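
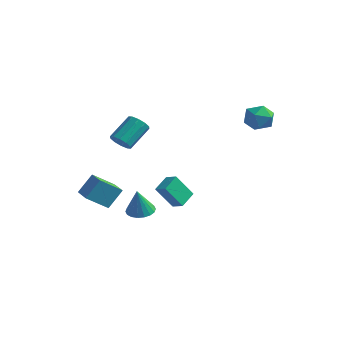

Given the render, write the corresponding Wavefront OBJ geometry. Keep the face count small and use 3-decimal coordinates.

v -2.145 -4.9 -0.782
v -1.81 -4.071 0.373
v -3.286 -4.233 -0.93
v -2.951 -3.404 0.225
v -1.409 -3.856 -1.745
v -1.074 -3.027 -0.59
v -2.55 -3.189 -1.893
v -2.215 -2.36 -0.738
v 2.445 3.691 3.646
v 3.122 4.381 3.394
v 3.578 2.879 4.466
v 4.255 3.569 4.214
v 3.519 3.8 4.849
v 2.819 4.301 4.342
v 3.881 2.959 3.518
v 3.181 3.46 3.011
v 4.009 3.928 3.315
v 3.786 4.448 4.138
v 2.914 2.812 3.722
v 2.691 3.332 4.545
v -0.795 -3.5 3.397
v -0.095 -3.491 3.276
v 0.074 -2.091 4.362
v -0.625 -2.1 4.483
v -0.288 -3.235 2.976
v -0.118 -1.835 4.062
v -0.674 -3.08 2.837
v -0.505 -1.68 3.923
v -1.107 -3.086 2.912
v -0.937 -1.686 3.998
v -1.42 -3.25 3.172
v -1.25 -1.85 4.258
v -1.494 -3.509 3.518
v -1.325 -2.109 4.604
v -1.302 -3.765 3.818
v -1.132 -2.365 4.904
v -0.915 -3.92 3.957
v -0.746 -2.52 5.043
v -0.483 -3.914 3.882
v -0.313 -2.514 4.968
v -0.17 -3.75 3.622
v -0 -2.35 4.708
v -1.998 -0.336 -3.558
v -1.147 -0.505 -3.624
v -1.942 -0.724 -1.842
v -1.154 -0.128 -3.539
v -1.328 0.208 -3.457
v -1.634 0.437 -3.396
v -2.013 0.512 -3.366
v -2.389 0.419 -3.375
v -2.687 0.177 -3.42
v -2.849 -0.168 -3.492
v -2.843 -0.545 -3.577
v -2.669 -0.881 -3.659
v -2.362 -1.11 -3.72
v -1.984 -1.185 -3.75
v -1.608 -1.092 -3.741
v -1.309 -0.85 -3.696
v -1.791 0.748 -2.221
v -1.001 0.66 -1.891
v -1.878 1.875 -1.709
v -1.088 1.786 -1.38
v -1.092 1.474 -3.7
v -0.302 1.385 -3.371
v -1.179 2.6 -3.189
v -0.389 2.512 -2.859
f 2 4 1
f 5 2 1
f 1 4 3
f 3 5 1
f 2 8 4
f 6 2 5
f 6 8 2
f 4 8 3
f 7 5 3
f 3 8 7
f 7 6 5
f 8 6 7
f 9 20 14
f 9 14 10
f 9 10 16
f 9 16 19
f 9 19 20
f 10 14 18
f 14 20 13
f 20 19 11
f 19 16 15
f 16 10 17
f 12 18 13
f 12 13 11
f 12 11 15
f 12 15 17
f 12 17 18
f 13 18 14
f 11 13 20
f 15 11 19
f 17 15 16
f 18 17 10
f 22 21 25
f 22 25 23
f 23 25 26
f 23 26 24
f 25 21 27
f 25 27 26
f 26 27 28
f 26 28 24
f 27 21 29
f 27 29 28
f 28 29 30
f 28 30 24
f 29 21 31
f 29 31 30
f 30 31 32
f 30 32 24
f 31 21 33
f 31 33 32
f 32 33 34
f 32 34 24
f 33 21 35
f 33 35 34
f 34 35 36
f 34 36 24
f 35 21 37
f 35 37 36
f 36 37 38
f 36 38 24
f 37 21 39
f 37 39 38
f 38 39 40
f 38 40 24
f 39 21 41
f 39 41 40
f 40 41 42
f 40 42 24
f 41 21 22
f 41 22 42
f 42 22 23
f 42 23 24
f 44 43 46
f 44 46 45
f 46 43 47
f 46 47 45
f 47 43 48
f 47 48 45
f 48 43 49
f 48 49 45
f 49 43 50
f 49 50 45
f 50 43 51
f 50 51 45
f 51 43 52
f 51 52 45
f 52 43 53
f 52 53 45
f 53 43 54
f 53 54 45
f 54 43 55
f 54 55 45
f 55 43 56
f 55 56 45
f 56 43 57
f 56 57 45
f 57 43 58
f 57 58 45
f 58 43 44
f 58 44 45
f 60 62 59
f 63 60 59
f 59 62 61
f 61 63 59
f 60 66 62
f 64 60 63
f 64 66 60
f 62 66 61
f 65 63 61
f 61 66 65
f 65 64 63
f 66 64 65



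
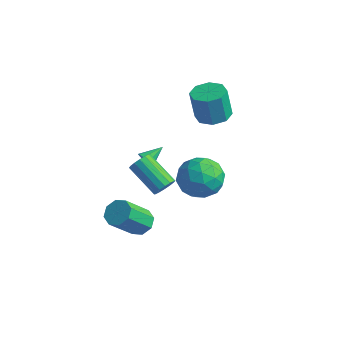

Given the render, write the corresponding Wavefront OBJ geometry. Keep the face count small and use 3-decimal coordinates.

v 1.078 3.509 3.16
v 1.919 3.419 3.245
v 1.743 3.242 4.805
v 0.902 3.331 4.72
v 1.729 4.039 3.294
v 1.552 3.862 4.854
v 1.157 4.349 3.265
v 0.981 4.171 4.825
v 0.539 4.166 3.174
v 0.363 3.988 4.734
v 0.237 3.598 3.075
v 0.061 3.421 4.635
v 0.428 2.978 3.026
v 0.251 2.801 4.586
v 0.999 2.669 3.055
v 0.823 2.491 4.615
v 1.617 2.852 3.146
v 1.441 2.674 4.706
v 0.58 -0.706 -2.031
v 1.296 -0.753 -1.98
v 1.117 -2.001 -0.598
v 0.4 -1.954 -0.649
v 1.087 -0.361 -1.653
v 0.907 -1.609 -0.272
v 0.58 -0.172 -1.548
v 0.401 -1.42 -0.167
v 0.073 -0.295 -1.725
v -0.106 -1.543 -0.344
v -0.137 -0.659 -2.082
v -0.316 -1.907 -0.7
v 0.073 -1.051 -2.408
v -0.107 -2.299 -1.027
v 0.579 -1.24 -2.513
v 0.4 -2.488 -1.132
v 1.086 -1.117 -2.336
v 0.907 -2.365 -0.955
v 2.511 -1.172 1.814
v 2.777 -1.443 2.239
v 1.296 -1.439 3.171
v 1.029 -1.168 2.746
v 2.814 -1.156 2.296
v 1.333 -1.152 3.228
v 2.77 -0.873 2.225
v 1.288 -0.869 3.156
v 2.656 -0.671 2.043
v 1.175 -0.666 2.975
v 2.503 -0.602 1.8
v 1.022 -0.598 2.732
v 2.353 -0.687 1.561
v 0.871 -0.682 2.492
v 2.244 -0.901 1.389
v 0.763 -0.897 2.321
v 2.207 -1.188 1.332
v 0.726 -1.184 2.264
v 2.252 -1.471 1.404
v 0.77 -1.467 2.335
v 2.365 -1.674 1.585
v 0.884 -1.669 2.517
v 2.518 -1.742 1.828
v 1.037 -1.738 2.76
v 2.669 -1.658 2.068
v 1.187 -1.653 2.999
v 3.944 0.783 2.108
v 4.426 0.333 3.006
v 2.834 -0.633 1.994
v 3.316 -1.083 2.892
v 2.693 -0.165 2.995
v 3.379 0.711 3.065
v 3.881 -1.011 1.935
v 4.567 -0.135 2.005
v 4.387 -0.775 2.899
v 3.653 -0.253 3.555
v 3.607 -0.047 1.445
v 2.873 0.475 2.101
v 4.282 0.683 2.567
v 2.978 -0.983 2.433
v 2.611 -0.443 2.493
v 2.895 -0.707 3.022
v 3.667 0.904 2.602
v 3.95 0.64 3.13
v 2.931 0.347 3.123
v 3.31 -0.94 1.87
v 3.593 -1.204 2.398
v 4.365 0.407 1.978
v 4.649 0.143 2.507
v 4.329 -0.647 1.877
v 4.543 -0.233 3.032
v 3.89 -1.066 2.965
v 4.223 -1.023 2.402
v 4.626 -0.509 2.444
v 4.111 0.074 3.418
v 3.459 -0.759 3.351
v 3.092 -0.219 3.411
v 3.496 0.296 3.452
v 4.088 -0.578 3.355
v 3.801 0.459 1.649
v 3.149 -0.374 1.582
v 3.764 -0.596 1.548
v 4.168 -0.081 1.589
v 3.37 0.766 2.035
v 2.717 -0.067 1.968
v 2.634 0.209 2.556
v 3.037 0.723 2.598
v 3.172 0.278 1.645
v -1.767 2.065 -0.739
v -1.376 1.861 -0.502
v -1.573 3.015 -0.241
v -1.275 1.997 -0.8
v -1.404 2.164 -1.069
v -1.703 2.285 -1.183
v -2.031 2.303 -1.09
v -2.236 2.209 -0.832
v -2.221 2.048 -0.531
v -1.993 1.895 -0.327
v -1.66 1.821 -0.315
f 2 1 5
f 2 5 3
f 3 5 6
f 3 6 4
f 5 1 7
f 5 7 6
f 6 7 8
f 6 8 4
f 7 1 9
f 7 9 8
f 8 9 10
f 8 10 4
f 9 1 11
f 9 11 10
f 10 11 12
f 10 12 4
f 11 1 13
f 11 13 12
f 12 13 14
f 12 14 4
f 13 1 15
f 13 15 14
f 14 15 16
f 14 16 4
f 15 1 17
f 15 17 16
f 16 17 18
f 16 18 4
f 17 1 2
f 17 2 18
f 18 2 3
f 18 3 4
f 20 19 23
f 20 23 21
f 21 23 24
f 21 24 22
f 23 19 25
f 23 25 24
f 24 25 26
f 24 26 22
f 25 19 27
f 25 27 26
f 26 27 28
f 26 28 22
f 27 19 29
f 27 29 28
f 28 29 30
f 28 30 22
f 29 19 31
f 29 31 30
f 30 31 32
f 30 32 22
f 31 19 33
f 31 33 32
f 32 33 34
f 32 34 22
f 33 19 35
f 33 35 34
f 34 35 36
f 34 36 22
f 35 19 20
f 35 20 36
f 36 20 21
f 36 21 22
f 38 37 41
f 38 41 39
f 39 41 42
f 39 42 40
f 41 37 43
f 41 43 42
f 42 43 44
f 42 44 40
f 43 37 45
f 43 45 44
f 44 45 46
f 44 46 40
f 45 37 47
f 45 47 46
f 46 47 48
f 46 48 40
f 47 37 49
f 47 49 48
f 48 49 50
f 48 50 40
f 49 37 51
f 49 51 50
f 50 51 52
f 50 52 40
f 51 37 53
f 51 53 52
f 52 53 54
f 52 54 40
f 53 37 55
f 53 55 54
f 54 55 56
f 54 56 40
f 55 37 57
f 55 57 56
f 56 57 58
f 56 58 40
f 57 37 59
f 57 59 58
f 58 59 60
f 58 60 40
f 59 37 61
f 59 61 60
f 60 61 62
f 60 62 40
f 61 37 38
f 61 38 62
f 62 38 39
f 62 39 40
f 63 100 79
f 100 74 103
f 79 103 68
f 100 103 79
f 63 79 75
f 79 68 80
f 75 80 64
f 79 80 75
f 63 75 84
f 75 64 85
f 84 85 70
f 75 85 84
f 63 84 96
f 84 70 99
f 96 99 73
f 84 99 96
f 63 96 100
f 96 73 104
f 100 104 74
f 96 104 100
f 64 80 91
f 80 68 94
f 91 94 72
f 80 94 91
f 68 103 81
f 103 74 102
f 81 102 67
f 103 102 81
f 74 104 101
f 104 73 97
f 101 97 65
f 104 97 101
f 73 99 98
f 99 70 86
f 98 86 69
f 99 86 98
f 70 85 90
f 85 64 87
f 90 87 71
f 85 87 90
f 66 92 78
f 92 72 93
f 78 93 67
f 92 93 78
f 66 78 76
f 78 67 77
f 76 77 65
f 78 77 76
f 66 76 83
f 76 65 82
f 83 82 69
f 76 82 83
f 66 83 88
f 83 69 89
f 88 89 71
f 83 89 88
f 66 88 92
f 88 71 95
f 92 95 72
f 88 95 92
f 67 93 81
f 93 72 94
f 81 94 68
f 93 94 81
f 65 77 101
f 77 67 102
f 101 102 74
f 77 102 101
f 69 82 98
f 82 65 97
f 98 97 73
f 82 97 98
f 71 89 90
f 89 69 86
f 90 86 70
f 89 86 90
f 72 95 91
f 95 71 87
f 91 87 64
f 95 87 91
f 106 105 108
f 106 108 107
f 108 105 109
f 108 109 107
f 109 105 110
f 109 110 107
f 110 105 111
f 110 111 107
f 111 105 112
f 111 112 107
f 112 105 113
f 112 113 107
f 113 105 114
f 113 114 107
f 114 105 115
f 114 115 107
f 115 105 106
f 115 106 107



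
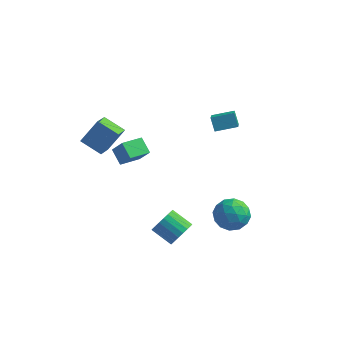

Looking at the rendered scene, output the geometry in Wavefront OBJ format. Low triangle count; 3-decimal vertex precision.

v 3.872 2.293 -3.752
v 4.486 1.583 -2.941
v 2.574 0.797 -4.079
v 3.188 0.087 -3.268
v 2.546 1.071 -2.87
v 3.348 1.996 -2.668
v 3.712 0.384 -4.352
v 4.514 1.309 -4.15
v 4.387 0.403 -3.312
v 3.666 0.828 -2.395
v 3.394 1.552 -4.625
v 2.673 1.977 -3.708
v 4.293 2.069 -3.318
v 2.767 0.311 -3.702
v 2.39 0.889 -3.468
v 2.75 0.472 -2.991
v 3.624 2.312 -3.157
v 3.985 1.895 -2.68
v 2.845 1.594 -2.638
v 3.075 0.485 -4.34
v 3.436 0.068 -3.863
v 4.31 1.908 -4.029
v 4.67 1.491 -3.552
v 4.215 0.786 -4.382
v 4.595 0.958 -3.059
v 3.832 0.079 -3.251
v 4.14 0.254 -3.889
v 4.612 0.797 -3.77
v 4.172 1.208 -2.52
v 3.409 0.329 -2.712
v 3.032 0.908 -2.478
v 3.503 1.451 -2.36
v 4.114 0.515 -2.738
v 3.651 2.051 -4.308
v 2.888 1.172 -4.5
v 3.557 0.929 -4.66
v 4.028 1.472 -4.542
v 3.228 2.301 -3.769
v 2.465 1.422 -3.961
v 2.448 1.583 -3.25
v 2.92 2.126 -3.131
v 2.946 1.865 -4.282
v -3.311 -2.684 2.855
v -4.713 -2.586 3.533
v -3.53 -1.336 2.209
v -4.932 -1.239 2.887
v -2.548 -1.861 4.313
v -3.95 -1.764 4.991
v -2.767 -0.514 3.667
v -4.169 -0.416 4.345
v 1.232 -1.139 -4.37
v 1.671 -0.571 -3.719
v 0.307 -0.412 -2.938
v -0.132 -0.981 -3.59
v 1.546 -0.303 -3.992
v 0.181 -0.144 -3.212
v 1.366 -0.179 -4.332
v 0.001 -0.021 -3.551
v 1.163 -0.222 -4.678
v -0.201 -0.063 -3.897
v 0.972 -0.423 -4.971
v -0.392 -0.264 -4.19
v 0.826 -0.748 -5.16
v -0.538 -0.59 -4.379
v 0.75 -1.141 -5.212
v -0.614 -0.982 -4.431
v 0.758 -1.533 -5.119
v -0.607 -1.375 -4.338
v 0.847 -1.857 -4.897
v -0.517 -1.699 -4.116
v 1.004 -2.058 -4.583
v -0.361 -1.899 -3.803
v 1.199 -2.099 -4.233
v -0.165 -1.94 -3.452
v 1.401 -1.974 -3.907
v 0.036 -1.816 -3.126
v 1.573 -1.705 -3.66
v 0.209 -1.547 -2.879
v 1.686 -1.339 -3.537
v 0.322 -1.18 -2.756
v 1.721 -0.937 -3.557
v 0.357 -0.779 -2.776
v 0.872 4.141 2.864
v 1.384 2.795 3.749
v 2.113 4.832 3.197
v 2.626 3.487 4.082
v 1.314 3.753 2.018
v 1.827 2.408 2.903
v 2.556 4.445 2.351
v 3.068 3.099 3.236
v -4.622 1.428 -0.223
v -3.78 1.145 0.898
v -3.913 2.734 -0.426
v -3.071 2.451 0.695
v -3.809 0.869 -0.975
v -2.967 0.586 0.146
v -3.1 2.175 -1.178
v -2.258 1.892 -0.057
f 1 38 17
f 38 12 41
f 17 41 6
f 38 41 17
f 1 17 13
f 17 6 18
f 13 18 2
f 17 18 13
f 1 13 22
f 13 2 23
f 22 23 8
f 13 23 22
f 1 22 34
f 22 8 37
f 34 37 11
f 22 37 34
f 1 34 38
f 34 11 42
f 38 42 12
f 34 42 38
f 2 18 29
f 18 6 32
f 29 32 10
f 18 32 29
f 6 41 19
f 41 12 40
f 19 40 5
f 41 40 19
f 12 42 39
f 42 11 35
f 39 35 3
f 42 35 39
f 11 37 36
f 37 8 24
f 36 24 7
f 37 24 36
f 8 23 28
f 23 2 25
f 28 25 9
f 23 25 28
f 4 30 16
f 30 10 31
f 16 31 5
f 30 31 16
f 4 16 14
f 16 5 15
f 14 15 3
f 16 15 14
f 4 14 21
f 14 3 20
f 21 20 7
f 14 20 21
f 4 21 26
f 21 7 27
f 26 27 9
f 21 27 26
f 4 26 30
f 26 9 33
f 30 33 10
f 26 33 30
f 5 31 19
f 31 10 32
f 19 32 6
f 31 32 19
f 3 15 39
f 15 5 40
f 39 40 12
f 15 40 39
f 7 20 36
f 20 3 35
f 36 35 11
f 20 35 36
f 9 27 28
f 27 7 24
f 28 24 8
f 27 24 28
f 10 33 29
f 33 9 25
f 29 25 2
f 33 25 29
f 44 46 43
f 47 44 43
f 43 46 45
f 45 47 43
f 44 50 46
f 48 44 47
f 48 50 44
f 46 50 45
f 49 47 45
f 45 50 49
f 49 48 47
f 50 48 49
f 52 51 55
f 52 55 53
f 53 55 56
f 53 56 54
f 55 51 57
f 55 57 56
f 56 57 58
f 56 58 54
f 57 51 59
f 57 59 58
f 58 59 60
f 58 60 54
f 59 51 61
f 59 61 60
f 60 61 62
f 60 62 54
f 61 51 63
f 61 63 62
f 62 63 64
f 62 64 54
f 63 51 65
f 63 65 64
f 64 65 66
f 64 66 54
f 65 51 67
f 65 67 66
f 66 67 68
f 66 68 54
f 67 51 69
f 67 69 68
f 68 69 70
f 68 70 54
f 69 51 71
f 69 71 70
f 70 71 72
f 70 72 54
f 71 51 73
f 71 73 72
f 72 73 74
f 72 74 54
f 73 51 75
f 73 75 74
f 74 75 76
f 74 76 54
f 75 51 77
f 75 77 76
f 76 77 78
f 76 78 54
f 77 51 79
f 77 79 78
f 78 79 80
f 78 80 54
f 79 51 81
f 79 81 80
f 80 81 82
f 80 82 54
f 81 51 52
f 81 52 82
f 82 52 53
f 82 53 54
f 84 86 83
f 87 84 83
f 83 86 85
f 85 87 83
f 84 90 86
f 88 84 87
f 88 90 84
f 86 90 85
f 89 87 85
f 85 90 89
f 89 88 87
f 90 88 89
f 92 94 91
f 95 92 91
f 91 94 93
f 93 95 91
f 92 98 94
f 96 92 95
f 96 98 92
f 94 98 93
f 97 95 93
f 93 98 97
f 97 96 95
f 98 96 97



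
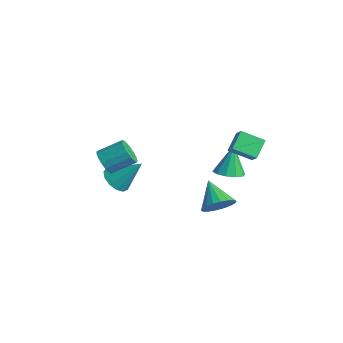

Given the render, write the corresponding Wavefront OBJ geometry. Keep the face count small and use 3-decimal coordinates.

v -4.133 -0.866 -3.378
v -3.333 -0.92 -3.87
v -3.167 0.186 -1.922
v -3.577 -0.477 -4.028
v -3.996 -0.158 -3.981
v -4.46 -0.063 -3.742
v -4.819 -0.224 -3.387
v -4.961 -0.588 -3.03
v -4.839 -1.041 -2.784
v -4.494 -1.438 -2.726
v -4.034 -1.654 -2.875
v -3.605 -1.619 -3.184
v -3.344 -1.346 -3.555
v 0.449 3.387 -1.809
v 1.253 3.768 -1.768
v 0.091 3.953 -0.031
v 0.897 4.142 -1.959
v 0.37 4.228 -2.092
v -0.126 3.993 -2.117
v -0.403 3.526 -2.025
v -0.355 3.007 -1.85
v 0.001 2.633 -1.66
v 0.528 2.547 -1.526
v 1.024 2.782 -1.501
v 1.301 3.248 -1.593
v -2.719 -2.455 -0.512
v -1.958 -2.654 -0.776
v -1.379 -1.423 -0.032
v -2.141 -1.225 0.232
v -2.099 -2.415 -1.061
v -1.52 -1.185 -0.317
v -2.381 -2.186 -1.22
v -1.802 -0.956 -0.477
v -2.741 -2.018 -1.217
v -2.162 -0.788 -0.474
v -3.097 -1.951 -1.053
v -2.518 -0.72 -0.309
v -3.365 -1.999 -0.764
v -2.786 -0.768 -0.02
v -3.486 -2.151 -0.418
v -2.907 -0.921 0.326
v -3.431 -2.374 -0.093
v -2.852 -1.143 0.651
v -3.213 -2.614 0.136
v -2.634 -1.384 0.88
v -2.882 -2.819 0.216
v -2.303 -1.588 0.96
v -2.514 -2.94 0.13
v -1.935 -1.709 0.874
v -2.193 -2.95 -0.104
v -1.614 -1.719 0.64
v -1.992 -2.847 -0.431
v -1.413 -1.616 0.313
v 3.315 2.774 1.139
v 2.506 1.806 1.771
v 2.837 3.658 1.882
v 2.029 2.691 2.514
v 3.931 2.629 1.706
v 3.123 1.662 2.338
v 3.454 3.514 2.449
v 2.645 2.546 3.081
v 0.832 2.487 -3.905
v 1.206 1.844 -3.237
v -0.592 2.793 -2.815
v 1.385 2.232 -3.112
v 1.454 2.671 -3.144
v 1.4 3.073 -3.327
v 1.234 3.359 -3.624
v 0.988 3.473 -3.978
v 0.711 3.391 -4.316
v 0.458 3.13 -4.574
v 0.28 2.743 -4.699
v 0.21 2.304 -4.667
v 0.264 1.902 -4.484
v 0.431 1.616 -4.186
v 0.677 1.502 -3.833
v 0.953 1.584 -3.494
f 2 1 4
f 2 4 3
f 4 1 5
f 4 5 3
f 5 1 6
f 5 6 3
f 6 1 7
f 6 7 3
f 7 1 8
f 7 8 3
f 8 1 9
f 8 9 3
f 9 1 10
f 9 10 3
f 10 1 11
f 10 11 3
f 11 1 12
f 11 12 3
f 12 1 13
f 12 13 3
f 13 1 2
f 13 2 3
f 15 14 17
f 15 17 16
f 17 14 18
f 17 18 16
f 18 14 19
f 18 19 16
f 19 14 20
f 19 20 16
f 20 14 21
f 20 21 16
f 21 14 22
f 21 22 16
f 22 14 23
f 22 23 16
f 23 14 24
f 23 24 16
f 24 14 25
f 24 25 16
f 25 14 15
f 25 15 16
f 27 26 30
f 27 30 28
f 28 30 31
f 28 31 29
f 30 26 32
f 30 32 31
f 31 32 33
f 31 33 29
f 32 26 34
f 32 34 33
f 33 34 35
f 33 35 29
f 34 26 36
f 34 36 35
f 35 36 37
f 35 37 29
f 36 26 38
f 36 38 37
f 37 38 39
f 37 39 29
f 38 26 40
f 38 40 39
f 39 40 41
f 39 41 29
f 40 26 42
f 40 42 41
f 41 42 43
f 41 43 29
f 42 26 44
f 42 44 43
f 43 44 45
f 43 45 29
f 44 26 46
f 44 46 45
f 45 46 47
f 45 47 29
f 46 26 48
f 46 48 47
f 47 48 49
f 47 49 29
f 48 26 50
f 48 50 49
f 49 50 51
f 49 51 29
f 50 26 52
f 50 52 51
f 51 52 53
f 51 53 29
f 52 26 27
f 52 27 53
f 53 27 28
f 53 28 29
f 55 57 54
f 58 55 54
f 54 57 56
f 56 58 54
f 55 61 57
f 59 55 58
f 59 61 55
f 57 61 56
f 60 58 56
f 56 61 60
f 60 59 58
f 61 59 60
f 63 62 65
f 63 65 64
f 65 62 66
f 65 66 64
f 66 62 67
f 66 67 64
f 67 62 68
f 67 68 64
f 68 62 69
f 68 69 64
f 69 62 70
f 69 70 64
f 70 62 71
f 70 71 64
f 71 62 72
f 71 72 64
f 72 62 73
f 72 73 64
f 73 62 74
f 73 74 64
f 74 62 75
f 74 75 64
f 75 62 76
f 75 76 64
f 76 62 77
f 76 77 64
f 77 62 63
f 77 63 64



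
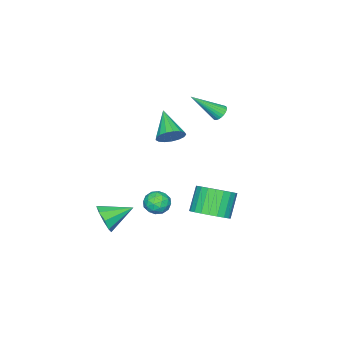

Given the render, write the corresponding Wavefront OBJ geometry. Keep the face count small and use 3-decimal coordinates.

v 0.413 0.059 -3.839
v 0.859 -0.179 -4.471
v 0.561 -1.121 -3.289
v 1.007 -1.359 -3.921
v 1.298 -0.805 -3.407
v 1.206 -0.076 -3.747
v 0.214 -1.224 -4.013
v 0.122 -0.495 -4.353
v 0.736 -0.973 -4.579
v 1.406 -0.713 -4.204
v 0.014 -0.587 -3.556
v 0.684 -0.327 -3.181
v 0.623 0.043 -4.203
v 0.797 -1.343 -3.557
v 0.968 -1.018 -3.255
v 1.23 -1.158 -3.626
v 0.826 0.104 -3.778
v 1.089 -0.036 -4.149
v 1.347 -0.404 -3.524
v 0.331 -1.264 -3.611
v 0.594 -1.404 -3.982
v 0.19 -0.142 -4.134
v 0.452 -0.282 -4.505
v 0.073 -0.896 -4.236
v 0.813 -0.563 -4.638
v 0.9 -1.256 -4.315
v 0.434 -1.177 -4.369
v 0.38 -0.749 -4.569
v 1.206 -0.411 -4.418
v 1.294 -1.104 -4.095
v 1.464 -0.778 -3.793
v 1.41 -0.35 -3.992
v 1.134 -0.877 -4.481
v 0.126 -0.196 -3.665
v 0.214 -0.889 -3.342
v 0.01 -0.95 -3.768
v -0.044 -0.522 -3.967
v 0.52 -0.044 -3.445
v 0.607 -0.737 -3.122
v 1.04 -0.551 -3.191
v 0.986 -0.123 -3.391
v 0.286 -0.423 -3.279
v 1.652 3.439 -2.56
v 2.521 3.09 -2.001
v 1.576 2.851 -0.682
v 0.708 3.201 -1.24
v 2.531 3.507 -1.918
v 1.586 3.268 -0.599
v 2.408 3.913 -1.933
v 1.463 3.675 -0.614
v 2.169 4.248 -2.043
v 1.225 4.009 -0.724
v 1.852 4.46 -2.232
v 0.908 4.221 -0.912
v 1.505 4.516 -2.47
v 0.56 4.277 -1.151
v 1.18 4.408 -2.723
v 0.235 4.169 -1.404
v 0.927 4.153 -2.95
v -0.018 3.914 -1.631
v 0.784 3.789 -3.118
v -0.161 3.55 -1.799
v 0.774 3.372 -3.201
v -0.171 3.133 -1.882
v 0.897 2.965 -3.186
v -0.048 2.727 -1.867
v 1.135 2.631 -3.076
v 0.191 2.392 -1.757
v 1.452 2.419 -2.888
v 0.508 2.18 -1.568
v 1.8 2.363 -2.649
v 0.855 2.124 -1.33
v 2.125 2.471 -2.396
v 1.18 2.232 -1.077
v 2.378 2.726 -2.169
v 1.433 2.487 -0.85
v -1.787 1.638 2.752
v -1.505 2.075 2.898
v -0.733 0.502 4.108
v -1.667 2.084 3.032
v -1.848 2.025 3.123
v -2.019 1.908 3.158
v -2.155 1.749 3.13
v -2.235 1.574 3.046
v -2.247 1.408 2.916
v -2.188 1.278 2.761
v -2.069 1.202 2.605
v -1.906 1.193 2.471
v -1.726 1.251 2.38
v -1.554 1.369 2.345
v -1.418 1.528 2.373
v -1.338 1.703 2.458
v -1.327 1.869 2.587
v -1.385 1.999 2.742
v -1.821 -1.584 -0.345
v -1.114 -1.802 0.075
v -2.859 -2.856 0.745
v -1.265 -1.493 0.292
v -1.543 -1.205 0.363
v -1.885 -1.003 0.273
v -2.212 -0.935 0.04
v -2.449 -1.016 -0.28
v -2.543 -1.226 -0.615
v -2.471 -1.519 -0.888
v -2.25 -1.827 -1.037
v -1.931 -2.079 -1.027
v -1.586 -2.218 -0.861
v -1.296 -2.211 -0.576
v -1.125 -2.061 -0.238
v 4.228 -1.489 -3.464
v 4.708 -1.433 -2.658
v 3.052 -0.451 -2.836
v 4.901 -0.971 -3.061
v 4.779 -0.752 -3.653
v 4.399 -0.877 -4.156
v 3.939 -1.289 -4.336
v 3.615 -1.795 -4.107
v 3.577 -2.158 -3.578
v 3.844 -2.208 -2.995
v 4.29 -1.922 -2.632
f 1 38 17
f 38 12 41
f 17 41 6
f 38 41 17
f 1 17 13
f 17 6 18
f 13 18 2
f 17 18 13
f 1 13 22
f 13 2 23
f 22 23 8
f 13 23 22
f 1 22 34
f 22 8 37
f 34 37 11
f 22 37 34
f 1 34 38
f 34 11 42
f 38 42 12
f 34 42 38
f 2 18 29
f 18 6 32
f 29 32 10
f 18 32 29
f 6 41 19
f 41 12 40
f 19 40 5
f 41 40 19
f 12 42 39
f 42 11 35
f 39 35 3
f 42 35 39
f 11 37 36
f 37 8 24
f 36 24 7
f 37 24 36
f 8 23 28
f 23 2 25
f 28 25 9
f 23 25 28
f 4 30 16
f 30 10 31
f 16 31 5
f 30 31 16
f 4 16 14
f 16 5 15
f 14 15 3
f 16 15 14
f 4 14 21
f 14 3 20
f 21 20 7
f 14 20 21
f 4 21 26
f 21 7 27
f 26 27 9
f 21 27 26
f 4 26 30
f 26 9 33
f 30 33 10
f 26 33 30
f 5 31 19
f 31 10 32
f 19 32 6
f 31 32 19
f 3 15 39
f 15 5 40
f 39 40 12
f 15 40 39
f 7 20 36
f 20 3 35
f 36 35 11
f 20 35 36
f 9 27 28
f 27 7 24
f 28 24 8
f 27 24 28
f 10 33 29
f 33 9 25
f 29 25 2
f 33 25 29
f 44 43 47
f 44 47 45
f 45 47 48
f 45 48 46
f 47 43 49
f 47 49 48
f 48 49 50
f 48 50 46
f 49 43 51
f 49 51 50
f 50 51 52
f 50 52 46
f 51 43 53
f 51 53 52
f 52 53 54
f 52 54 46
f 53 43 55
f 53 55 54
f 54 55 56
f 54 56 46
f 55 43 57
f 55 57 56
f 56 57 58
f 56 58 46
f 57 43 59
f 57 59 58
f 58 59 60
f 58 60 46
f 59 43 61
f 59 61 60
f 60 61 62
f 60 62 46
f 61 43 63
f 61 63 62
f 62 63 64
f 62 64 46
f 63 43 65
f 63 65 64
f 64 65 66
f 64 66 46
f 65 43 67
f 65 67 66
f 66 67 68
f 66 68 46
f 67 43 69
f 67 69 68
f 68 69 70
f 68 70 46
f 69 43 71
f 69 71 70
f 70 71 72
f 70 72 46
f 71 43 73
f 71 73 72
f 72 73 74
f 72 74 46
f 73 43 75
f 73 75 74
f 74 75 76
f 74 76 46
f 75 43 44
f 75 44 76
f 76 44 45
f 76 45 46
f 78 77 80
f 78 80 79
f 80 77 81
f 80 81 79
f 81 77 82
f 81 82 79
f 82 77 83
f 82 83 79
f 83 77 84
f 83 84 79
f 84 77 85
f 84 85 79
f 85 77 86
f 85 86 79
f 86 77 87
f 86 87 79
f 87 77 88
f 87 88 79
f 88 77 89
f 88 89 79
f 89 77 90
f 89 90 79
f 90 77 91
f 90 91 79
f 91 77 92
f 91 92 79
f 92 77 93
f 92 93 79
f 93 77 94
f 93 94 79
f 94 77 78
f 94 78 79
f 96 95 98
f 96 98 97
f 98 95 99
f 98 99 97
f 99 95 100
f 99 100 97
f 100 95 101
f 100 101 97
f 101 95 102
f 101 102 97
f 102 95 103
f 102 103 97
f 103 95 104
f 103 104 97
f 104 95 105
f 104 105 97
f 105 95 106
f 105 106 97
f 106 95 107
f 106 107 97
f 107 95 108
f 107 108 97
f 108 95 109
f 108 109 97
f 109 95 96
f 109 96 97
f 111 110 113
f 111 113 112
f 113 110 114
f 113 114 112
f 114 110 115
f 114 115 112
f 115 110 116
f 115 116 112
f 116 110 117
f 116 117 112
f 117 110 118
f 117 118 112
f 118 110 119
f 118 119 112
f 119 110 120
f 119 120 112
f 120 110 111
f 120 111 112



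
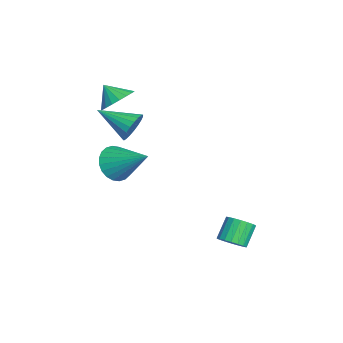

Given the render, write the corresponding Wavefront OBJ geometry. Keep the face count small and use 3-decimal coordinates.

v -1.091 -0.437 2.107
v -0.86 -0.816 1.489
v -1.769 -1.903 2.753
v -0.612 -0.846 1.682
v -0.446 -0.806 1.948
v -0.391 -0.702 2.241
v -0.457 -0.552 2.511
v -0.633 -0.382 2.711
v -0.888 -0.222 2.807
v -1.178 -0.099 2.782
v -1.453 -0.034 2.639
v -1.665 -0.039 2.405
v -1.778 -0.113 2.119
v -1.772 -0.243 1.831
v -1.648 -0.406 1.591
v -1.428 -0.575 1.44
v -1.149 -0.72 1.404
v 1.28 3.498 -3.298
v 1.807 3.724 -2.993
v 1.147 4.129 -2.156
v 0.62 3.902 -2.462
v 1.73 3.946 -3.161
v 1.07 4.351 -2.324
v 1.563 4.08 -3.356
v 0.903 4.484 -2.52
v 1.341 4.098 -3.541
v 0.681 4.502 -2.704
v 1.106 3.997 -3.677
v 0.447 4.402 -2.84
v 0.906 3.797 -3.738
v 0.246 4.202 -2.901
v 0.78 3.538 -3.712
v 0.12 3.943 -2.875
v 0.753 3.271 -3.604
v 0.093 3.676 -2.767
v 0.83 3.049 -3.436
v 0.17 3.454 -2.599
v 0.997 2.916 -3.24
v 0.337 3.32 -2.404
v 1.219 2.898 -3.056
v 0.559 3.302 -2.219
v 1.453 2.998 -2.92
v 0.794 3.403 -2.083
v 1.654 3.198 -2.859
v 0.994 3.603 -2.022
v 1.78 3.457 -2.885
v 1.12 3.862 -2.048
v -3.266 -1.082 2.403
v -2.559 -1.571 2.398
v -3.674 -1.678 3.137
v -2.476 -1.305 2.66
v -2.55 -0.995 2.872
v -2.766 -0.702 2.99
v -3.08 -0.484 2.993
v -3.432 -0.384 2.878
v -3.75 -0.423 2.67
v -3.973 -0.592 2.408
v -4.055 -0.858 2.146
v -3.982 -1.168 1.934
v -3.766 -1.462 1.816
v -3.452 -1.68 1.814
v -3.1 -1.779 1.928
v -2.782 -1.741 2.137
v -1.644 -1.177 -0.4
v -0.913 -1.299 -0.945
v -0.616 0.157 0.68
v -1.082 -1.032 -1.114
v -1.337 -0.787 -1.174
v -1.639 -0.601 -1.117
v -1.941 -0.502 -0.95
v -2.198 -0.507 -0.7
v -2.371 -0.613 -0.403
v -2.433 -0.806 -0.107
v -2.375 -1.054 0.145
v -2.206 -1.322 0.315
v -1.951 -1.567 0.375
v -1.649 -1.753 0.318
v -1.347 -1.851 0.151
v -1.089 -1.847 -0.1
v -0.917 -1.74 -0.396
v -0.855 -1.548 -0.692
f 2 1 4
f 2 4 3
f 4 1 5
f 4 5 3
f 5 1 6
f 5 6 3
f 6 1 7
f 6 7 3
f 7 1 8
f 7 8 3
f 8 1 9
f 8 9 3
f 9 1 10
f 9 10 3
f 10 1 11
f 10 11 3
f 11 1 12
f 11 12 3
f 12 1 13
f 12 13 3
f 13 1 14
f 13 14 3
f 14 1 15
f 14 15 3
f 15 1 16
f 15 16 3
f 16 1 17
f 16 17 3
f 17 1 2
f 17 2 3
f 19 18 22
f 19 22 20
f 20 22 23
f 20 23 21
f 22 18 24
f 22 24 23
f 23 24 25
f 23 25 21
f 24 18 26
f 24 26 25
f 25 26 27
f 25 27 21
f 26 18 28
f 26 28 27
f 27 28 29
f 27 29 21
f 28 18 30
f 28 30 29
f 29 30 31
f 29 31 21
f 30 18 32
f 30 32 31
f 31 32 33
f 31 33 21
f 32 18 34
f 32 34 33
f 33 34 35
f 33 35 21
f 34 18 36
f 34 36 35
f 35 36 37
f 35 37 21
f 36 18 38
f 36 38 37
f 37 38 39
f 37 39 21
f 38 18 40
f 38 40 39
f 39 40 41
f 39 41 21
f 40 18 42
f 40 42 41
f 41 42 43
f 41 43 21
f 42 18 44
f 42 44 43
f 43 44 45
f 43 45 21
f 44 18 46
f 44 46 45
f 45 46 47
f 45 47 21
f 46 18 19
f 46 19 47
f 47 19 20
f 47 20 21
f 49 48 51
f 49 51 50
f 51 48 52
f 51 52 50
f 52 48 53
f 52 53 50
f 53 48 54
f 53 54 50
f 54 48 55
f 54 55 50
f 55 48 56
f 55 56 50
f 56 48 57
f 56 57 50
f 57 48 58
f 57 58 50
f 58 48 59
f 58 59 50
f 59 48 60
f 59 60 50
f 60 48 61
f 60 61 50
f 61 48 62
f 61 62 50
f 62 48 63
f 62 63 50
f 63 48 49
f 63 49 50
f 65 64 67
f 65 67 66
f 67 64 68
f 67 68 66
f 68 64 69
f 68 69 66
f 69 64 70
f 69 70 66
f 70 64 71
f 70 71 66
f 71 64 72
f 71 72 66
f 72 64 73
f 72 73 66
f 73 64 74
f 73 74 66
f 74 64 75
f 74 75 66
f 75 64 76
f 75 76 66
f 76 64 77
f 76 77 66
f 77 64 78
f 77 78 66
f 78 64 79
f 78 79 66
f 79 64 80
f 79 80 66
f 80 64 81
f 80 81 66
f 81 64 65
f 81 65 66



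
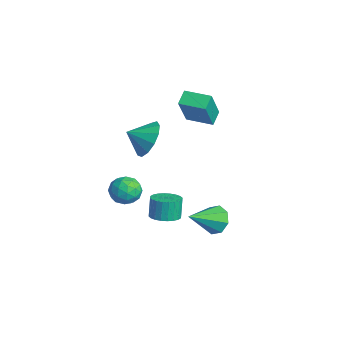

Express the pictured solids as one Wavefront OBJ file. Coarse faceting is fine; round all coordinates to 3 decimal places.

v -0.313 -1.514 0.981
v 0.427 -1.269 1.743
v -0.567 -2.486 1.539
v -0.103 -1.023 1.931
v -0.7 -0.932 1.818
v -1.174 -1.026 1.438
v -1.375 -1.275 0.914
v -1.238 -1.6 0.411
v -0.808 -1.897 0.088
v -0.221 -2.073 0.049
v 0.337 -2.071 0.306
v 0.689 -1.892 0.777
v 0.722 -1.593 1.312
v 2.675 0.665 -3.215
v 3.008 0.334 -3.899
v 3.085 -0.845 -2.285
v 3.432 0.66 -3.556
v 3.412 0.989 -3.013
v 2.961 1.128 -2.588
v 2.343 0.996 -2.53
v 1.919 0.67 -2.873
v 1.938 0.341 -3.416
v 2.389 0.202 -3.841
v 0.399 -0.969 -4.13
v 1 -1.394 -3.906
v 0.723 -1.216 -2.825
v 0.121 -0.791 -3.05
v 1.124 -1.12 -3.919
v 0.846 -0.942 -2.838
v 1.137 -0.824 -3.965
v 0.859 -0.646 -2.884
v 1.037 -0.549 -4.036
v 0.76 -0.371 -2.955
v 0.841 -0.339 -4.121
v 0.563 -0.16 -3.04
v 0.577 -0.224 -4.207
v 0.299 -0.046 -3.127
v 0.286 -0.223 -4.282
v 0.008 -0.045 -3.202
v 0.012 -0.335 -4.334
v -0.266 -0.157 -3.253
v -0.203 -0.544 -4.355
v -0.48 -0.366 -3.274
v -0.326 -0.818 -4.342
v -0.604 -0.64 -3.261
v -0.339 -1.114 -4.296
v -0.617 -0.936 -3.215
v -0.24 -1.389 -4.225
v -0.517 -1.211 -3.144
v -0.043 -1.6 -4.14
v -0.321 -1.421 -3.059
v 0.221 -1.714 -4.053
v -0.057 -1.536 -2.973
v 0.512 -1.715 -3.978
v 0.234 -1.537 -2.898
v 0.786 -1.603 -3.927
v 0.508 -1.425 -2.846
v -0.668 -2.06 -1.894
v 0.034 -2.018 -2.375
v -1.074 -3.182 -2.585
v -0.372 -3.14 -3.066
v -0.312 -3.345 -2.241
v -0.061 -2.652 -1.815
v -0.979 -2.548 -3.145
v -0.728 -1.855 -2.719
v -0.159 -2.319 -3.148
v 0.254 -2.812 -2.59
v -1.294 -2.388 -2.37
v -0.881 -2.881 -1.812
v -0.282 -1.941 -2.074
v -0.758 -3.259 -2.886
v -0.723 -3.38 -2.401
v -0.31 -3.355 -2.684
v -0.337 -2.313 -1.745
v 0.075 -2.289 -2.027
v -0.128 -3.069 -1.949
v -1.115 -2.911 -2.933
v -0.703 -2.887 -3.215
v -0.73 -1.845 -2.276
v -0.317 -1.82 -2.559
v -0.912 -2.131 -3.011
v 0.018 -2.093 -2.811
v -0.221 -2.752 -3.217
v -0.577 -2.404 -3.264
v -0.43 -1.997 -3.013
v 0.26 -2.383 -2.483
v 0.022 -3.042 -2.889
v 0.057 -3.163 -2.404
v 0.205 -2.755 -2.153
v 0.147 -2.56 -2.937
v -1.062 -2.158 -2.071
v -1.3 -2.817 -2.477
v -1.245 -2.445 -2.807
v -1.097 -2.037 -2.556
v -0.819 -2.448 -1.743
v -1.058 -3.107 -2.149
v -0.61 -3.203 -1.947
v -0.463 -2.796 -1.696
v -1.187 -2.64 -2.023
v -1.369 0.783 1.137
v -1.883 1.285 1.591
v -0.438 1.774 1.098
v -0.952 2.275 1.552
v -0.508 0.045 2.928
v -1.022 0.546 3.382
v 0.423 1.035 2.889
v -0.091 1.537 3.343
f 2 1 4
f 2 4 3
f 4 1 5
f 4 5 3
f 5 1 6
f 5 6 3
f 6 1 7
f 6 7 3
f 7 1 8
f 7 8 3
f 8 1 9
f 8 9 3
f 9 1 10
f 9 10 3
f 10 1 11
f 10 11 3
f 11 1 12
f 11 12 3
f 12 1 13
f 12 13 3
f 13 1 2
f 13 2 3
f 15 14 17
f 15 17 16
f 17 14 18
f 17 18 16
f 18 14 19
f 18 19 16
f 19 14 20
f 19 20 16
f 20 14 21
f 20 21 16
f 21 14 22
f 21 22 16
f 22 14 23
f 22 23 16
f 23 14 15
f 23 15 16
f 25 24 28
f 25 28 26
f 26 28 29
f 26 29 27
f 28 24 30
f 28 30 29
f 29 30 31
f 29 31 27
f 30 24 32
f 30 32 31
f 31 32 33
f 31 33 27
f 32 24 34
f 32 34 33
f 33 34 35
f 33 35 27
f 34 24 36
f 34 36 35
f 35 36 37
f 35 37 27
f 36 24 38
f 36 38 37
f 37 38 39
f 37 39 27
f 38 24 40
f 38 40 39
f 39 40 41
f 39 41 27
f 40 24 42
f 40 42 41
f 41 42 43
f 41 43 27
f 42 24 44
f 42 44 43
f 43 44 45
f 43 45 27
f 44 24 46
f 44 46 45
f 45 46 47
f 45 47 27
f 46 24 48
f 46 48 47
f 47 48 49
f 47 49 27
f 48 24 50
f 48 50 49
f 49 50 51
f 49 51 27
f 50 24 52
f 50 52 51
f 51 52 53
f 51 53 27
f 52 24 54
f 52 54 53
f 53 54 55
f 53 55 27
f 54 24 56
f 54 56 55
f 55 56 57
f 55 57 27
f 56 24 25
f 56 25 57
f 57 25 26
f 57 26 27
f 58 95 74
f 95 69 98
f 74 98 63
f 95 98 74
f 58 74 70
f 74 63 75
f 70 75 59
f 74 75 70
f 58 70 79
f 70 59 80
f 79 80 65
f 70 80 79
f 58 79 91
f 79 65 94
f 91 94 68
f 79 94 91
f 58 91 95
f 91 68 99
f 95 99 69
f 91 99 95
f 59 75 86
f 75 63 89
f 86 89 67
f 75 89 86
f 63 98 76
f 98 69 97
f 76 97 62
f 98 97 76
f 69 99 96
f 99 68 92
f 96 92 60
f 99 92 96
f 68 94 93
f 94 65 81
f 93 81 64
f 94 81 93
f 65 80 85
f 80 59 82
f 85 82 66
f 80 82 85
f 61 87 73
f 87 67 88
f 73 88 62
f 87 88 73
f 61 73 71
f 73 62 72
f 71 72 60
f 73 72 71
f 61 71 78
f 71 60 77
f 78 77 64
f 71 77 78
f 61 78 83
f 78 64 84
f 83 84 66
f 78 84 83
f 61 83 87
f 83 66 90
f 87 90 67
f 83 90 87
f 62 88 76
f 88 67 89
f 76 89 63
f 88 89 76
f 60 72 96
f 72 62 97
f 96 97 69
f 72 97 96
f 64 77 93
f 77 60 92
f 93 92 68
f 77 92 93
f 66 84 85
f 84 64 81
f 85 81 65
f 84 81 85
f 67 90 86
f 90 66 82
f 86 82 59
f 90 82 86
f 101 103 100
f 104 101 100
f 100 103 102
f 102 104 100
f 101 107 103
f 105 101 104
f 105 107 101
f 103 107 102
f 106 104 102
f 102 107 106
f 106 105 104
f 107 105 106



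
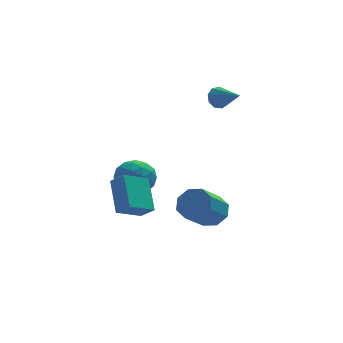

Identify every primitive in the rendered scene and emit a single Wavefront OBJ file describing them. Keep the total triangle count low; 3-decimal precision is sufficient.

v -3.284 2.496 -2.849
v -2.212 2.618 -2.375
v -3.768 1.302 -1.445
v -2.696 1.424 -0.971
v -3.453 2.327 -0.958
v -3.154 3.065 -1.826
v -2.826 0.855 -1.994
v -2.527 1.593 -2.862
v -1.93 1.605 -1.847
v -2.317 2.514 -1.207
v -3.663 1.406 -2.613
v -4.05 2.315 -1.973
v -2.705 2.662 -2.735
v -3.275 1.258 -1.085
v -3.719 1.788 -1.077
v -3.09 1.861 -0.799
v -3.259 2.924 -2.412
v -2.629 2.996 -2.134
v -3.358 2.825 -1.301
v -3.351 0.924 -1.686
v -2.721 0.996 -1.408
v -2.89 2.059 -3.021
v -2.261 2.132 -2.743
v -2.622 1.095 -2.519
v -1.91 2.138 -2.146
v -2.194 1.436 -1.321
v -2.271 1.102 -1.922
v -2.095 1.536 -2.432
v -2.137 2.673 -1.77
v -2.422 1.971 -0.945
v -2.867 2.501 -0.937
v -2.691 2.935 -1.447
v -1.971 2.077 -1.459
v -3.558 1.949 -2.875
v -3.843 1.247 -2.05
v -3.289 0.985 -2.373
v -3.113 1.419 -2.883
v -3.786 2.484 -2.499
v -4.07 1.782 -1.674
v -3.885 2.384 -1.388
v -3.709 2.818 -1.898
v -4.009 1.843 -2.361
v -4.7 -3.086 -1.737
v -4.112 -3.629 -1.105
v -4.743 -1.506 -0.338
v -4.155 -2.05 0.294
v -3.385 -2.45 -2.414
v -2.797 -2.994 -1.782
v -3.428 -0.871 -1.015
v -2.84 -1.414 -0.383
v 1.422 2.396 3.262
v 1.925 2.433 2.748
v 2.218 1.004 3.938
v 2.062 2.701 3.137
v 1.901 2.826 3.585
v 1.515 2.75 3.882
v 1.086 2.508 3.889
v 0.814 2.214 3.602
v 0.827 2.005 3.156
v 1.118 1.979 2.76
v 1.552 2.148 2.599
v 0.57 -0.166 -3.617
v 1.403 -0.434 -3.093
v 0.282 -1.542 -1.878
v -0.55 -1.274 -2.403
v 1.068 0.213 -2.812
v -0.053 -0.895 -1.597
v 0.442 0.638 -3.003
v -0.679 -0.47 -1.788
v -0.109 0.592 -3.554
v -1.23 -0.516 -2.339
v -0.262 0.102 -4.142
v -1.383 -1.006 -2.927
v 0.073 -0.545 -4.423
v -1.048 -1.653 -3.208
v 0.699 -0.97 -4.232
v -0.422 -2.078 -3.017
v 1.25 -0.924 -3.681
v 0.129 -2.032 -2.466
f 1 38 17
f 38 12 41
f 17 41 6
f 38 41 17
f 1 17 13
f 17 6 18
f 13 18 2
f 17 18 13
f 1 13 22
f 13 2 23
f 22 23 8
f 13 23 22
f 1 22 34
f 22 8 37
f 34 37 11
f 22 37 34
f 1 34 38
f 34 11 42
f 38 42 12
f 34 42 38
f 2 18 29
f 18 6 32
f 29 32 10
f 18 32 29
f 6 41 19
f 41 12 40
f 19 40 5
f 41 40 19
f 12 42 39
f 42 11 35
f 39 35 3
f 42 35 39
f 11 37 36
f 37 8 24
f 36 24 7
f 37 24 36
f 8 23 28
f 23 2 25
f 28 25 9
f 23 25 28
f 4 30 16
f 30 10 31
f 16 31 5
f 30 31 16
f 4 16 14
f 16 5 15
f 14 15 3
f 16 15 14
f 4 14 21
f 14 3 20
f 21 20 7
f 14 20 21
f 4 21 26
f 21 7 27
f 26 27 9
f 21 27 26
f 4 26 30
f 26 9 33
f 30 33 10
f 26 33 30
f 5 31 19
f 31 10 32
f 19 32 6
f 31 32 19
f 3 15 39
f 15 5 40
f 39 40 12
f 15 40 39
f 7 20 36
f 20 3 35
f 36 35 11
f 20 35 36
f 9 27 28
f 27 7 24
f 28 24 8
f 27 24 28
f 10 33 29
f 33 9 25
f 29 25 2
f 33 25 29
f 44 46 43
f 47 44 43
f 43 46 45
f 45 47 43
f 44 50 46
f 48 44 47
f 48 50 44
f 46 50 45
f 49 47 45
f 45 50 49
f 49 48 47
f 50 48 49
f 52 51 54
f 52 54 53
f 54 51 55
f 54 55 53
f 55 51 56
f 55 56 53
f 56 51 57
f 56 57 53
f 57 51 58
f 57 58 53
f 58 51 59
f 58 59 53
f 59 51 60
f 59 60 53
f 60 51 61
f 60 61 53
f 61 51 52
f 61 52 53
f 63 62 66
f 63 66 64
f 64 66 67
f 64 67 65
f 66 62 68
f 66 68 67
f 67 68 69
f 67 69 65
f 68 62 70
f 68 70 69
f 69 70 71
f 69 71 65
f 70 62 72
f 70 72 71
f 71 72 73
f 71 73 65
f 72 62 74
f 72 74 73
f 73 74 75
f 73 75 65
f 74 62 76
f 74 76 75
f 75 76 77
f 75 77 65
f 76 62 78
f 76 78 77
f 77 78 79
f 77 79 65
f 78 62 63
f 78 63 79
f 79 63 64
f 79 64 65



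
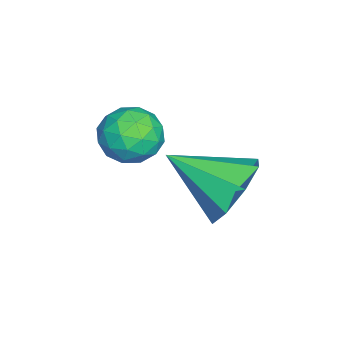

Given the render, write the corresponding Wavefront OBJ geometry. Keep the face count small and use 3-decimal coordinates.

v -0.968 1.05 1
v -0.256 1.393 1.721
v -1.112 -0.63 1.94
v -1.027 1.576 1.93
v -1.763 1.45 1.593
v -2.033 1.09 0.909
v -1.68 0.707 0.278
v -0.909 0.524 0.07
v -0.173 0.649 0.406
v 0.098 1.009 1.09
v -1.931 -0.862 2.252
v -1.246 -0.953 2.767
v -1.694 -2.127 1.713
v -1.009 -2.218 2.228
v -1.803 -2.216 2.564
v -1.949 -1.435 2.897
v -0.991 -1.645 1.583
v -1.137 -0.864 1.916
v -0.664 -1.437 2.354
v -1.166 -1.79 2.96
v -1.774 -1.29 1.52
v -2.276 -1.643 2.126
v -1.609 -0.797 2.557
v -1.331 -2.283 1.923
v -1.797 -2.282 2.12
v -1.394 -2.336 2.423
v -2.023 -1.08 2.633
v -1.62 -1.133 2.936
v -1.947 -1.875 2.816
v -1.32 -1.947 1.544
v -0.917 -2 1.847
v -1.546 -0.744 2.057
v -1.143 -0.798 2.36
v -0.993 -1.205 1.664
v -0.865 -1.135 2.617
v -0.725 -1.878 2.3
v -0.715 -1.542 1.921
v -0.801 -1.082 2.117
v -1.16 -1.342 2.973
v -1.02 -2.085 2.656
v -1.487 -2.084 2.853
v -1.573 -1.625 3.049
v -0.818 -1.627 2.73
v -1.92 -0.995 1.824
v -1.78 -1.738 1.507
v -1.367 -1.455 1.431
v -1.453 -0.996 1.627
v -2.215 -1.202 2.18
v -2.075 -1.945 1.863
v -2.139 -1.998 2.363
v -2.225 -1.538 2.559
v -2.122 -1.453 1.75
f 2 1 4
f 2 4 3
f 4 1 5
f 4 5 3
f 5 1 6
f 5 6 3
f 6 1 7
f 6 7 3
f 7 1 8
f 7 8 3
f 8 1 9
f 8 9 3
f 9 1 10
f 9 10 3
f 10 1 2
f 10 2 3
f 11 48 27
f 48 22 51
f 27 51 16
f 48 51 27
f 11 27 23
f 27 16 28
f 23 28 12
f 27 28 23
f 11 23 32
f 23 12 33
f 32 33 18
f 23 33 32
f 11 32 44
f 32 18 47
f 44 47 21
f 32 47 44
f 11 44 48
f 44 21 52
f 48 52 22
f 44 52 48
f 12 28 39
f 28 16 42
f 39 42 20
f 28 42 39
f 16 51 29
f 51 22 50
f 29 50 15
f 51 50 29
f 22 52 49
f 52 21 45
f 49 45 13
f 52 45 49
f 21 47 46
f 47 18 34
f 46 34 17
f 47 34 46
f 18 33 38
f 33 12 35
f 38 35 19
f 33 35 38
f 14 40 26
f 40 20 41
f 26 41 15
f 40 41 26
f 14 26 24
f 26 15 25
f 24 25 13
f 26 25 24
f 14 24 31
f 24 13 30
f 31 30 17
f 24 30 31
f 14 31 36
f 31 17 37
f 36 37 19
f 31 37 36
f 14 36 40
f 36 19 43
f 40 43 20
f 36 43 40
f 15 41 29
f 41 20 42
f 29 42 16
f 41 42 29
f 13 25 49
f 25 15 50
f 49 50 22
f 25 50 49
f 17 30 46
f 30 13 45
f 46 45 21
f 30 45 46
f 19 37 38
f 37 17 34
f 38 34 18
f 37 34 38
f 20 43 39
f 43 19 35
f 39 35 12
f 43 35 39



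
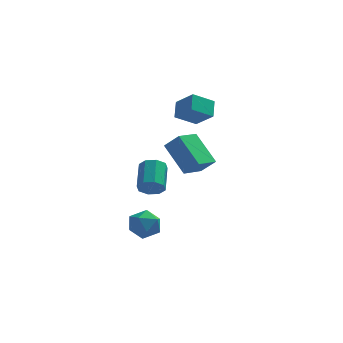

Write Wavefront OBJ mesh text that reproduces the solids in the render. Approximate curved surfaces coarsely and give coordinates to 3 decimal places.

v -3.953 -0.485 -2.799
v -3.338 0.25 -3.176
v -2.882 -1.65 -3.324
v -2.267 -0.915 -3.701
v -2.379 -1.021 -2.682
v -3.041 -0.301 -2.358
v -3.179 -1.099 -4.142
v -3.841 -0.379 -3.818
v -2.859 -0.129 -4.006
v -2.365 -0.081 -3.103
v -3.855 -1.319 -3.397
v -3.361 -1.271 -2.494
v -1.988 -1.289 2.958
v -1.186 -1.584 3.815
v -1.203 -0.089 2.635
v -0.4 -0.384 3.492
v -0.84 -2.436 1.488
v -0.037 -2.731 2.345
v -0.054 -1.236 1.165
v 0.748 -1.531 2.022
v -2.565 -2.226 0.228
v -1.827 -2.088 0.056
v -1.898 -0.556 0.979
v -2.635 -0.694 1.152
v -2.198 -1.864 -0.344
v -2.269 -0.332 0.579
v -2.784 -1.852 -0.408
v -2.854 -0.32 0.515
v -3.241 -2.059 -0.1
v -3.312 -0.527 0.824
v -3.302 -2.364 0.401
v -3.373 -0.832 1.324
v -2.931 -2.588 0.801
v -3.002 -1.056 1.724
v -2.346 -2.6 0.865
v -2.416 -1.068 1.788
v -1.888 -2.393 0.556
v -1.959 -0.861 1.48
v -1.915 3.177 3.18
v -1.935 4.118 3.941
v -0.785 3.793 2.449
v -0.806 4.734 3.209
v -0.914 2.446 4.111
v -0.935 3.387 4.871
v 0.215 3.062 3.379
v 0.195 4.003 4.14
f 1 12 6
f 1 6 2
f 1 2 8
f 1 8 11
f 1 11 12
f 2 6 10
f 6 12 5
f 12 11 3
f 11 8 7
f 8 2 9
f 4 10 5
f 4 5 3
f 4 3 7
f 4 7 9
f 4 9 10
f 5 10 6
f 3 5 12
f 7 3 11
f 9 7 8
f 10 9 2
f 14 16 13
f 17 14 13
f 13 16 15
f 15 17 13
f 14 20 16
f 18 14 17
f 18 20 14
f 16 20 15
f 19 17 15
f 15 20 19
f 19 18 17
f 20 18 19
f 22 21 25
f 22 25 23
f 23 25 26
f 23 26 24
f 25 21 27
f 25 27 26
f 26 27 28
f 26 28 24
f 27 21 29
f 27 29 28
f 28 29 30
f 28 30 24
f 29 21 31
f 29 31 30
f 30 31 32
f 30 32 24
f 31 21 33
f 31 33 32
f 32 33 34
f 32 34 24
f 33 21 35
f 33 35 34
f 34 35 36
f 34 36 24
f 35 21 37
f 35 37 36
f 36 37 38
f 36 38 24
f 37 21 22
f 37 22 38
f 38 22 23
f 38 23 24
f 40 42 39
f 43 40 39
f 39 42 41
f 41 43 39
f 40 46 42
f 44 40 43
f 44 46 40
f 42 46 41
f 45 43 41
f 41 46 45
f 45 44 43
f 46 44 45



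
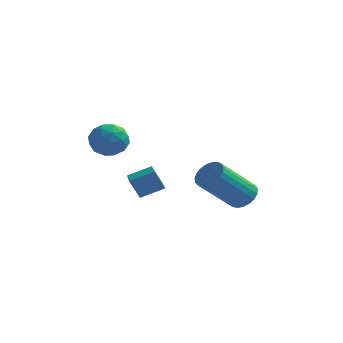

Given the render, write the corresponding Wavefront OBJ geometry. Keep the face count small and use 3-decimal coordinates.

v 2.099 1.918 -0.583
v 2.636 1.935 -0.2
v 1.698 0.78 1.167
v 1.161 0.762 0.783
v 2.495 2.154 -0.111
v 1.558 0.999 1.255
v 2.286 2.332 -0.104
v 1.348 1.176 1.262
v 2.045 2.438 -0.18
v 1.107 1.282 1.186
v 1.813 2.454 -0.326
v 0.875 1.299 1.04
v 1.63 2.377 -0.516
v 0.692 1.222 0.85
v 1.529 2.221 -0.718
v 0.591 1.066 0.648
v 1.526 2.013 -0.896
v 0.588 0.857 0.47
v 1.622 1.788 -1.02
v 0.684 0.632 0.346
v 1.8 1.585 -1.069
v 0.863 0.43 0.297
v 2.031 1.44 -1.034
v 1.093 0.285 0.332
v 2.273 1.378 -0.92
v 1.335 0.222 0.446
v 2.485 1.409 -0.749
v 1.547 0.253 0.617
v 2.63 1.527 -0.549
v 1.692 0.372 0.818
v 2.683 1.714 -0.354
v 1.746 0.558 1.012
v -1.821 -2.621 2.816
v -1.289 -2.1 2.952
v -1.311 -3.36 3.648
v -0.779 -2.839 3.784
v -1.495 -2.712 3.993
v -1.811 -2.255 3.478
v -0.789 -3.205 3.122
v -1.105 -2.748 2.607
v -0.651 -2.461 3.141
v -1.088 -2.156 3.679
v -1.512 -3.304 2.921
v -1.949 -2.999 3.459
v -1.6 -2.296 2.811
v -1 -3.164 3.789
v -1.421 -3.09 3.912
v -1.108 -2.783 3.992
v -1.907 -2.387 3.12
v -1.594 -2.08 3.2
v -1.715 -2.44 3.812
v -1.006 -3.38 3.4
v -0.693 -3.073 3.48
v -1.492 -2.677 2.608
v -1.179 -2.37 2.688
v -0.885 -3.02 2.788
v -0.912 -2.201 3.002
v -0.612 -2.636 3.491
v -0.618 -2.851 3.102
v -0.804 -2.583 2.799
v -1.169 -2.022 3.318
v -0.869 -2.457 3.808
v -1.29 -2.382 3.93
v -1.476 -2.113 3.628
v -0.794 -2.234 3.43
v -1.731 -3.003 2.792
v -1.431 -3.438 3.282
v -1.124 -3.347 2.972
v -1.31 -3.078 2.67
v -1.988 -2.824 3.109
v -1.688 -3.259 3.598
v -1.796 -2.877 3.801
v -1.982 -2.609 3.498
v -1.806 -3.226 3.17
v -0.037 -3.124 0.867
v -0.379 -3.245 1.636
v -0.401 -2.358 0.826
v -0.743 -2.479 1.594
v 0.723 -2.741 1.266
v 0.381 -2.862 2.034
v 0.359 -1.975 1.224
v 0.017 -2.096 1.993
f 2 1 5
f 2 5 3
f 3 5 6
f 3 6 4
f 5 1 7
f 5 7 6
f 6 7 8
f 6 8 4
f 7 1 9
f 7 9 8
f 8 9 10
f 8 10 4
f 9 1 11
f 9 11 10
f 10 11 12
f 10 12 4
f 11 1 13
f 11 13 12
f 12 13 14
f 12 14 4
f 13 1 15
f 13 15 14
f 14 15 16
f 14 16 4
f 15 1 17
f 15 17 16
f 16 17 18
f 16 18 4
f 17 1 19
f 17 19 18
f 18 19 20
f 18 20 4
f 19 1 21
f 19 21 20
f 20 21 22
f 20 22 4
f 21 1 23
f 21 23 22
f 22 23 24
f 22 24 4
f 23 1 25
f 23 25 24
f 24 25 26
f 24 26 4
f 25 1 27
f 25 27 26
f 26 27 28
f 26 28 4
f 27 1 29
f 27 29 28
f 28 29 30
f 28 30 4
f 29 1 31
f 29 31 30
f 30 31 32
f 30 32 4
f 31 1 2
f 31 2 32
f 32 2 3
f 32 3 4
f 33 70 49
f 70 44 73
f 49 73 38
f 70 73 49
f 33 49 45
f 49 38 50
f 45 50 34
f 49 50 45
f 33 45 54
f 45 34 55
f 54 55 40
f 45 55 54
f 33 54 66
f 54 40 69
f 66 69 43
f 54 69 66
f 33 66 70
f 66 43 74
f 70 74 44
f 66 74 70
f 34 50 61
f 50 38 64
f 61 64 42
f 50 64 61
f 38 73 51
f 73 44 72
f 51 72 37
f 73 72 51
f 44 74 71
f 74 43 67
f 71 67 35
f 74 67 71
f 43 69 68
f 69 40 56
f 68 56 39
f 69 56 68
f 40 55 60
f 55 34 57
f 60 57 41
f 55 57 60
f 36 62 48
f 62 42 63
f 48 63 37
f 62 63 48
f 36 48 46
f 48 37 47
f 46 47 35
f 48 47 46
f 36 46 53
f 46 35 52
f 53 52 39
f 46 52 53
f 36 53 58
f 53 39 59
f 58 59 41
f 53 59 58
f 36 58 62
f 58 41 65
f 62 65 42
f 58 65 62
f 37 63 51
f 63 42 64
f 51 64 38
f 63 64 51
f 35 47 71
f 47 37 72
f 71 72 44
f 47 72 71
f 39 52 68
f 52 35 67
f 68 67 43
f 52 67 68
f 41 59 60
f 59 39 56
f 60 56 40
f 59 56 60
f 42 65 61
f 65 41 57
f 61 57 34
f 65 57 61
f 76 78 75
f 79 76 75
f 75 78 77
f 77 79 75
f 76 82 78
f 80 76 79
f 80 82 76
f 78 82 77
f 81 79 77
f 77 82 81
f 81 80 79
f 82 80 81



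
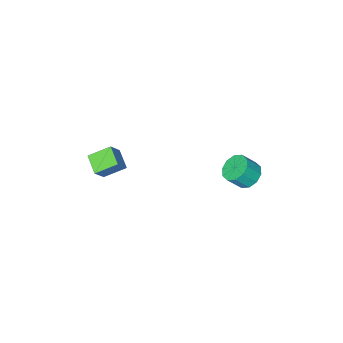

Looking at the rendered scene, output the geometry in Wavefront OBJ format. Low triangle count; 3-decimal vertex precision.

v -4.378 2.264 -1.417
v -3.684 2.011 -2.061
v -2.888 1.663 -1.067
v -3.582 1.916 -0.423
v -3.604 2.594 -1.92
v -2.809 2.246 -0.926
v -3.82 3.052 -1.587
v -3.025 2.704 -0.593
v -4.249 3.208 -1.189
v -3.454 2.86 -0.195
v -4.727 3.004 -0.878
v -3.932 2.656 0.116
v -5.072 2.517 -0.773
v -4.276 2.169 0.221
v -5.151 1.934 -0.914
v -4.356 1.586 0.08
v -4.935 1.476 -1.247
v -4.14 1.128 -0.253
v -4.506 1.32 -1.645
v -3.711 0.972 -0.651
v -4.028 1.524 -1.956
v -3.233 1.176 -0.962
v 3.536 -1.995 1.54
v 2.346 -1.376 2.233
v 3.853 -0.826 1.04
v 2.663 -0.207 1.733
v 4.317 -1.733 2.647
v 3.127 -1.114 3.34
v 4.634 -0.564 2.147
v 3.444 0.055 2.84
f 2 1 5
f 2 5 3
f 3 5 6
f 3 6 4
f 5 1 7
f 5 7 6
f 6 7 8
f 6 8 4
f 7 1 9
f 7 9 8
f 8 9 10
f 8 10 4
f 9 1 11
f 9 11 10
f 10 11 12
f 10 12 4
f 11 1 13
f 11 13 12
f 12 13 14
f 12 14 4
f 13 1 15
f 13 15 14
f 14 15 16
f 14 16 4
f 15 1 17
f 15 17 16
f 16 17 18
f 16 18 4
f 17 1 19
f 17 19 18
f 18 19 20
f 18 20 4
f 19 1 21
f 19 21 20
f 20 21 22
f 20 22 4
f 21 1 2
f 21 2 22
f 22 2 3
f 22 3 4
f 24 26 23
f 27 24 23
f 23 26 25
f 25 27 23
f 24 30 26
f 28 24 27
f 28 30 24
f 26 30 25
f 29 27 25
f 25 30 29
f 29 28 27
f 30 28 29



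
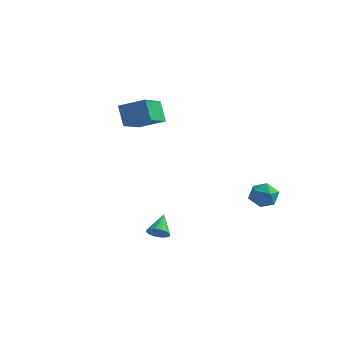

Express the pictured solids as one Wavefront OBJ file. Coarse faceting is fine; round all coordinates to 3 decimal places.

v 1.109 -3.429 -1.336
v 1.633 -3.52 -1.08
v 0.911 -2.451 -0.584
v 1.69 -3.33 -1.312
v 1.592 -3.166 -1.55
v 1.365 -3.073 -1.731
v 1.069 -3.075 -1.807
v 0.784 -3.172 -1.756
v 0.586 -3.337 -1.593
v 0.528 -3.528 -1.361
v 0.626 -3.691 -1.123
v 0.853 -3.785 -0.942
v 1.149 -3.783 -0.866
v 1.434 -3.686 -0.917
v 2.712 3.822 -1.045
v 3.301 4.405 -1.239
v 3.459 2.855 -1.681
v 4.048 3.438 -1.875
v 3.939 3.196 -1.066
v 3.477 3.794 -0.673
v 3.283 3.466 -2.247
v 2.821 4.064 -1.854
v 3.654 4.185 -1.982
v 4.06 4.018 -1.252
v 2.7 3.242 -1.668
v 3.106 3.075 -0.938
v -3.746 1.587 4.183
v -2.353 1.864 4.777
v -3.753 3.215 3.439
v -2.36 3.492 4.033
v -3.18 1.088 3.087
v -1.787 1.365 3.681
v -3.187 2.716 2.343
v -1.794 2.993 2.937
f 2 1 4
f 2 4 3
f 4 1 5
f 4 5 3
f 5 1 6
f 5 6 3
f 6 1 7
f 6 7 3
f 7 1 8
f 7 8 3
f 8 1 9
f 8 9 3
f 9 1 10
f 9 10 3
f 10 1 11
f 10 11 3
f 11 1 12
f 11 12 3
f 12 1 13
f 12 13 3
f 13 1 14
f 13 14 3
f 14 1 2
f 14 2 3
f 15 26 20
f 15 20 16
f 15 16 22
f 15 22 25
f 15 25 26
f 16 20 24
f 20 26 19
f 26 25 17
f 25 22 21
f 22 16 23
f 18 24 19
f 18 19 17
f 18 17 21
f 18 21 23
f 18 23 24
f 19 24 20
f 17 19 26
f 21 17 25
f 23 21 22
f 24 23 16
f 28 30 27
f 31 28 27
f 27 30 29
f 29 31 27
f 28 34 30
f 32 28 31
f 32 34 28
f 30 34 29
f 33 31 29
f 29 34 33
f 33 32 31
f 34 32 33



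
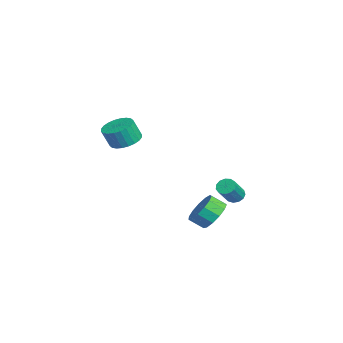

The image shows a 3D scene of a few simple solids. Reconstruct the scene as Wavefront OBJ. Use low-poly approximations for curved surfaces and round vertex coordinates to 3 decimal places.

v -1.989 2.97 -3.533
v -1.586 2.807 -3.947
v -0.708 2.168 -2.841
v -1.111 2.33 -2.427
v -1.495 3.115 -3.841
v -0.617 2.476 -2.735
v -1.561 3.377 -3.638
v -0.683 2.737 -2.532
v -1.762 3.509 -3.401
v -0.885 2.87 -2.295
v -2.036 3.471 -3.206
v -1.158 2.831 -2.1
v -2.295 3.273 -3.115
v -1.417 2.634 -2.009
v -2.456 2.979 -3.157
v -1.578 2.34 -2.051
v -2.469 2.682 -3.318
v -1.592 2.043 -2.212
v -2.33 2.476 -3.547
v -1.452 1.837 -2.441
v -2.082 2.427 -3.772
v -1.205 1.788 -2.666
v -1.805 2.551 -3.921
v -0.927 1.911 -2.815
v 1.126 1.493 -3.643
v 2.151 1.267 -3.686
v 1.998 0.461 -3.08
v 0.974 0.687 -3.037
v 2.079 1.629 -3.224
v 1.927 0.823 -2.617
v 1.705 1.948 -2.895
v 1.553 1.142 -2.288
v 1.147 2.122 -2.803
v 0.995 1.316 -2.196
v 0.582 2.097 -2.978
v 0.43 1.291 -2.371
v 0.19 1.879 -3.365
v 0.038 1.074 -2.758
v 0.096 1.54 -3.84
v -0.057 0.734 -3.233
v 0.328 1.185 -4.252
v 0.176 0.379 -3.645
v 0.814 0.928 -4.472
v 0.661 0.122 -3.865
v 1.399 0.85 -4.428
v 1.246 0.045 -3.821
v 1.897 0.977 -4.135
v 1.745 0.171 -3.528
v 3.19 -3.422 3.083
v 3.782 -2.763 3.288
v 3.902 -3.218 4.403
v 3.31 -3.878 4.197
v 3.475 -2.612 3.383
v 3.595 -3.067 4.498
v 3.125 -2.585 3.432
v 3.244 -3.04 4.547
v 2.784 -2.685 3.428
v 2.904 -3.14 4.542
v 2.505 -2.897 3.371
v 2.625 -3.352 4.485
v 2.331 -3.189 3.27
v 2.45 -3.645 4.385
v 2.287 -3.517 3.141
v 2.407 -3.972 4.256
v 2.381 -3.831 3.003
v 2.501 -4.286 4.118
v 2.598 -4.082 2.877
v 2.718 -4.537 3.992
v 2.905 -4.233 2.782
v 3.025 -4.688 3.897
v 3.256 -4.26 2.733
v 3.375 -4.715 3.848
v 3.596 -4.16 2.738
v 3.716 -4.615 3.852
v 3.875 -3.948 2.795
v 3.995 -4.403 3.909
v 4.05 -3.655 2.895
v 4.169 -4.111 4.01
v 4.093 -3.328 3.024
v 4.213 -3.783 4.139
v 3.999 -3.014 3.162
v 4.119 -3.469 4.277
f 2 1 5
f 2 5 3
f 3 5 6
f 3 6 4
f 5 1 7
f 5 7 6
f 6 7 8
f 6 8 4
f 7 1 9
f 7 9 8
f 8 9 10
f 8 10 4
f 9 1 11
f 9 11 10
f 10 11 12
f 10 12 4
f 11 1 13
f 11 13 12
f 12 13 14
f 12 14 4
f 13 1 15
f 13 15 14
f 14 15 16
f 14 16 4
f 15 1 17
f 15 17 16
f 16 17 18
f 16 18 4
f 17 1 19
f 17 19 18
f 18 19 20
f 18 20 4
f 19 1 21
f 19 21 20
f 20 21 22
f 20 22 4
f 21 1 23
f 21 23 22
f 22 23 24
f 22 24 4
f 23 1 2
f 23 2 24
f 24 2 3
f 24 3 4
f 26 25 29
f 26 29 27
f 27 29 30
f 27 30 28
f 29 25 31
f 29 31 30
f 30 31 32
f 30 32 28
f 31 25 33
f 31 33 32
f 32 33 34
f 32 34 28
f 33 25 35
f 33 35 34
f 34 35 36
f 34 36 28
f 35 25 37
f 35 37 36
f 36 37 38
f 36 38 28
f 37 25 39
f 37 39 38
f 38 39 40
f 38 40 28
f 39 25 41
f 39 41 40
f 40 41 42
f 40 42 28
f 41 25 43
f 41 43 42
f 42 43 44
f 42 44 28
f 43 25 45
f 43 45 44
f 44 45 46
f 44 46 28
f 45 25 47
f 45 47 46
f 46 47 48
f 46 48 28
f 47 25 26
f 47 26 48
f 48 26 27
f 48 27 28
f 50 49 53
f 50 53 51
f 51 53 54
f 51 54 52
f 53 49 55
f 53 55 54
f 54 55 56
f 54 56 52
f 55 49 57
f 55 57 56
f 56 57 58
f 56 58 52
f 57 49 59
f 57 59 58
f 58 59 60
f 58 60 52
f 59 49 61
f 59 61 60
f 60 61 62
f 60 62 52
f 61 49 63
f 61 63 62
f 62 63 64
f 62 64 52
f 63 49 65
f 63 65 64
f 64 65 66
f 64 66 52
f 65 49 67
f 65 67 66
f 66 67 68
f 66 68 52
f 67 49 69
f 67 69 68
f 68 69 70
f 68 70 52
f 69 49 71
f 69 71 70
f 70 71 72
f 70 72 52
f 71 49 73
f 71 73 72
f 72 73 74
f 72 74 52
f 73 49 75
f 73 75 74
f 74 75 76
f 74 76 52
f 75 49 77
f 75 77 76
f 76 77 78
f 76 78 52
f 77 49 79
f 77 79 78
f 78 79 80
f 78 80 52
f 79 49 81
f 79 81 80
f 80 81 82
f 80 82 52
f 81 49 50
f 81 50 82
f 82 50 51
f 82 51 52



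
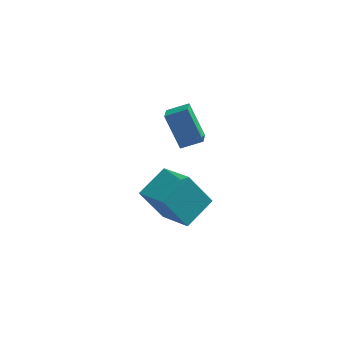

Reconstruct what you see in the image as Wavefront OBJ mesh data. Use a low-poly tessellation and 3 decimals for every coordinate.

v -0.269 1.731 3.538
v -0.229 0.908 3.926
v 0.66 1.956 3.919
v 0.701 1.134 4.307
v 0.479 1.086 2.093
v 0.52 0.264 2.481
v 1.409 1.312 2.474
v 1.449 0.489 2.862
v -1.258 0.456 -1.14
v -0.032 -0.741 -0.343
v -0.377 1.74 -0.566
v 0.849 0.543 0.231
v -0.249 0.457 -2.691
v 0.977 -0.74 -1.894
v 0.632 1.741 -2.117
v 1.858 0.544 -1.32
f 2 4 1
f 5 2 1
f 1 4 3
f 3 5 1
f 2 8 4
f 6 2 5
f 6 8 2
f 4 8 3
f 7 5 3
f 3 8 7
f 7 6 5
f 8 6 7
f 10 12 9
f 13 10 9
f 9 12 11
f 11 13 9
f 10 16 12
f 14 10 13
f 14 16 10
f 12 16 11
f 15 13 11
f 11 16 15
f 15 14 13
f 16 14 15



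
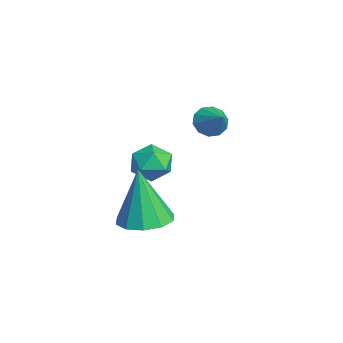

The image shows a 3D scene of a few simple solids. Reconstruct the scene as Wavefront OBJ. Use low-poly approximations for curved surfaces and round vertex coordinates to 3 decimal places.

v -2.559 1.171 -0.698
v -2.27 0.706 -0.966
v -1.701 1.349 -0.082
v -2.194 1.019 -1.162
v -2.257 1.39 -1.181
v -2.436 1.678 -1.015
v -2.661 1.772 -0.727
v -2.848 1.637 -0.429
v -2.923 1.324 -0.233
v -2.86 0.952 -0.214
v -2.681 0.665 -0.38
v -2.456 0.571 -0.668
v -1.705 -0.916 -0.989
v -1.235 -0.376 -1.234
v -1.345 -1.644 -1.906
v -0.875 -1.104 -2.151
v -0.733 -1.461 -1.499
v -0.956 -1.011 -0.932
v -1.624 -1.009 -2.208
v -1.847 -0.559 -1.641
v -1.186 -0.433 -1.987
v -0.635 -0.712 -1.55
v -1.945 -1.308 -1.59
v -1.394 -1.587 -1.153
v 1.298 -1.769 -2.409
v 2.117 -1.444 -2.283
v 1.042 -1.911 -0.391
v 1.766 -1.021 -2.297
v 1.237 -0.883 -2.355
v 0.731 -1.084 -2.434
v 0.442 -1.547 -2.503
v 0.48 -2.094 -2.536
v 0.83 -2.518 -2.521
v 1.36 -2.656 -2.464
v 1.866 -2.455 -2.385
v 2.155 -1.992 -2.316
f 2 1 4
f 2 4 3
f 4 1 5
f 4 5 3
f 5 1 6
f 5 6 3
f 6 1 7
f 6 7 3
f 7 1 8
f 7 8 3
f 8 1 9
f 8 9 3
f 9 1 10
f 9 10 3
f 10 1 11
f 10 11 3
f 11 1 12
f 11 12 3
f 12 1 2
f 12 2 3
f 13 24 18
f 13 18 14
f 13 14 20
f 13 20 23
f 13 23 24
f 14 18 22
f 18 24 17
f 24 23 15
f 23 20 19
f 20 14 21
f 16 22 17
f 16 17 15
f 16 15 19
f 16 19 21
f 16 21 22
f 17 22 18
f 15 17 24
f 19 15 23
f 21 19 20
f 22 21 14
f 26 25 28
f 26 28 27
f 28 25 29
f 28 29 27
f 29 25 30
f 29 30 27
f 30 25 31
f 30 31 27
f 31 25 32
f 31 32 27
f 32 25 33
f 32 33 27
f 33 25 34
f 33 34 27
f 34 25 35
f 34 35 27
f 35 25 36
f 35 36 27
f 36 25 26
f 36 26 27



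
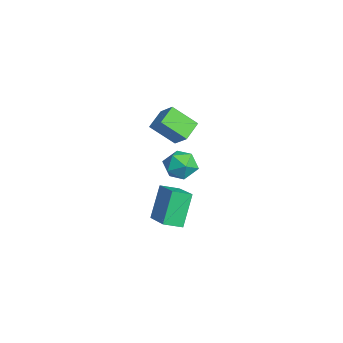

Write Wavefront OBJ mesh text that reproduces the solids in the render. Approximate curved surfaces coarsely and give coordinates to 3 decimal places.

v -1.693 -2.187 -1.247
v -2.069 -3.354 -0.189
v -2.527 -1.476 -0.759
v -2.903 -2.643 0.3
v -0.917 -1.777 -0.52
v -1.293 -2.944 0.539
v -1.751 -1.066 -0.031
v -2.127 -2.233 1.027
v 2.3 -2.754 -1.736
v 2.292 -3.66 -1.418
v 4.056 -2.51 -0.999
v 4.048 -3.416 -0.681
v 3.052 -3.324 -3.339
v 3.044 -4.23 -3.021
v 4.808 -3.08 -2.602
v 4.8 -3.986 -2.284
v -1.24 -1.618 -3.211
v -0.721 -1.23 -2.521
v -1.519 -2.83 -2.319
v -1 -2.442 -1.629
v -1.831 -2.058 -1.868
v -1.658 -1.309 -2.42
v -0.582 -2.751 -2.42
v -0.409 -2.002 -2.972
v -0.314 -1.93 -2.033
v -1.086 -1.502 -1.692
v -1.154 -2.558 -3.148
v -1.926 -2.13 -2.807
f 2 4 1
f 5 2 1
f 1 4 3
f 3 5 1
f 2 8 4
f 6 2 5
f 6 8 2
f 4 8 3
f 7 5 3
f 3 8 7
f 7 6 5
f 8 6 7
f 10 12 9
f 13 10 9
f 9 12 11
f 11 13 9
f 10 16 12
f 14 10 13
f 14 16 10
f 12 16 11
f 15 13 11
f 11 16 15
f 15 14 13
f 16 14 15
f 17 28 22
f 17 22 18
f 17 18 24
f 17 24 27
f 17 27 28
f 18 22 26
f 22 28 21
f 28 27 19
f 27 24 23
f 24 18 25
f 20 26 21
f 20 21 19
f 20 19 23
f 20 23 25
f 20 25 26
f 21 26 22
f 19 21 28
f 23 19 27
f 25 23 24
f 26 25 18



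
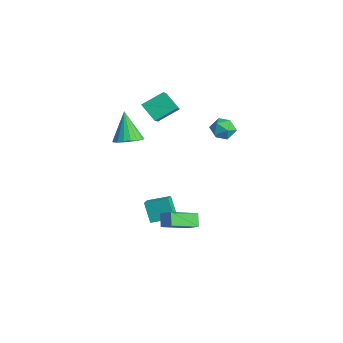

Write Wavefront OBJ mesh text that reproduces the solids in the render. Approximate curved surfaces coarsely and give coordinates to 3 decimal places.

v 1.166 2.258 3.545
v 1.789 1.798 3.167
v 0.291 1.922 2.513
v 0.914 1.462 2.135
v 0.567 1.191 2.876
v 1.108 1.399 3.515
v 0.972 2.321 2.165
v 1.513 2.529 2.804
v 1.669 1.836 2.314
v 1.419 1.138 2.754
v 0.661 2.582 2.926
v 0.411 1.884 3.366
v -0.891 -2.203 -3.67
v -0.245 -2.687 -3.295
v -0.217 -0.945 -3.206
v 0.429 -1.43 -2.831
v -0.109 -2.15 -4.949
v 0.537 -2.635 -4.574
v 0.565 -0.893 -4.485
v 1.211 -1.377 -4.11
v -0.399 -3.58 2.523
v 0.408 -3.348 2.947
v -1.421 -3.38 4.357
v 0.258 -2.978 2.823
v -0.022 -2.727 2.639
v -0.377 -2.645 2.433
v -0.735 -2.748 2.244
v -1.028 -3.016 2.111
v -1.195 -3.396 2.059
v -1.205 -3.812 2.099
v -1.055 -4.182 2.222
v -0.775 -4.433 2.406
v -0.421 -4.515 2.612
v -0.062 -4.412 2.801
v 0.23 -4.144 2.935
v 0.398 -3.765 2.987
v -3.224 -1.276 3.151
v -2.084 -1.992 4.139
v -3.064 0.087 3.953
v -1.923 -0.628 4.942
v -2.197 -0.872 2.258
v -1.056 -1.587 3.247
v -2.036 0.492 3.061
v -0.896 -0.224 4.049
v 3.019 -3.105 -1.798
v 3.762 -2.781 -1.247
v 2.844 -1.286 -2.633
v 3.587 -0.962 -2.083
v 3.633 -3.358 -2.477
v 4.376 -3.034 -1.927
v 3.458 -1.539 -3.313
v 4.201 -1.215 -2.762
f 1 12 6
f 1 6 2
f 1 2 8
f 1 8 11
f 1 11 12
f 2 6 10
f 6 12 5
f 12 11 3
f 11 8 7
f 8 2 9
f 4 10 5
f 4 5 3
f 4 3 7
f 4 7 9
f 4 9 10
f 5 10 6
f 3 5 12
f 7 3 11
f 9 7 8
f 10 9 2
f 14 16 13
f 17 14 13
f 13 16 15
f 15 17 13
f 14 20 16
f 18 14 17
f 18 20 14
f 16 20 15
f 19 17 15
f 15 20 19
f 19 18 17
f 20 18 19
f 22 21 24
f 22 24 23
f 24 21 25
f 24 25 23
f 25 21 26
f 25 26 23
f 26 21 27
f 26 27 23
f 27 21 28
f 27 28 23
f 28 21 29
f 28 29 23
f 29 21 30
f 29 30 23
f 30 21 31
f 30 31 23
f 31 21 32
f 31 32 23
f 32 21 33
f 32 33 23
f 33 21 34
f 33 34 23
f 34 21 35
f 34 35 23
f 35 21 36
f 35 36 23
f 36 21 22
f 36 22 23
f 38 40 37
f 41 38 37
f 37 40 39
f 39 41 37
f 38 44 40
f 42 38 41
f 42 44 38
f 40 44 39
f 43 41 39
f 39 44 43
f 43 42 41
f 44 42 43
f 46 48 45
f 49 46 45
f 45 48 47
f 47 49 45
f 46 52 48
f 50 46 49
f 50 52 46
f 48 52 47
f 51 49 47
f 47 52 51
f 51 50 49
f 52 50 51



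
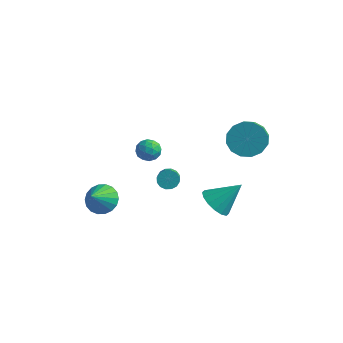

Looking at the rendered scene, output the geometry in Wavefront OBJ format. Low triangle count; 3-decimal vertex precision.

v -3.089 -2.292 -3.327
v -2.46 -1.776 -2.837
v -3.031 -3.348 -2.293
v -2.831 -1.645 -2.682
v -3.253 -1.642 -2.655
v -3.643 -1.767 -2.761
v -3.923 -1.997 -2.979
v -4.037 -2.285 -3.267
v -3.964 -2.574 -3.566
v -3.718 -2.808 -3.818
v -3.347 -2.939 -3.973
v -2.925 -2.942 -4
v -2.536 -2.816 -3.894
v -2.256 -2.587 -3.676
v -2.141 -2.299 -3.388
v -2.214 -2.009 -3.089
v -0.508 -2.149 2.028
v 0.138 -1.999 1.825
v -0.138 -3.101 2.495
v 0.508 -2.951 2.292
v 0.203 -2.573 2.788
v -0.025 -1.984 2.499
v 0.025 -3.116 1.821
v -0.203 -2.527 1.532
v 0.468 -2.596 1.696
v 0.578 -2.26 2.294
v -0.578 -2.84 2.026
v -0.468 -2.504 2.624
v -0.217 -1.99 1.886
v 0.217 -3.11 2.434
v 0.038 -2.887 2.726
v 0.418 -2.799 2.606
v -0.313 -1.982 2.282
v 0.067 -1.893 2.162
v 0.105 -2.231 2.728
v -0.067 -3.207 2.158
v 0.313 -3.118 2.038
v -0.418 -2.301 1.714
v -0.038 -2.213 1.594
v -0.105 -2.869 1.592
v 0.356 -2.253 1.69
v 0.573 -2.813 1.965
v 0.29 -2.91 1.688
v 0.155 -2.564 1.519
v 0.421 -2.056 2.042
v 0.638 -2.615 2.316
v 0.459 -2.393 2.608
v 0.325 -2.047 2.438
v 0.614 -2.407 1.966
v -0.638 -2.485 2.004
v -0.421 -3.044 2.278
v -0.325 -3.053 1.882
v -0.459 -2.707 1.712
v -0.573 -2.287 2.355
v -0.356 -2.847 2.63
v -0.155 -2.536 2.801
v -0.29 -2.19 2.632
v -0.614 -2.693 2.354
v 3.178 1.883 1.389
v 4.045 2.481 1.625
v 4.409 1.716 2.228
v 3.542 1.117 1.991
v 3.669 2.611 2.018
v 4.033 1.845 2.62
v 3.161 2.545 2.241
v 3.524 1.78 2.844
v 2.657 2.302 2.237
v 3.021 1.537 2.839
v 2.293 1.947 2.005
v 2.657 1.181 2.607
v 2.166 1.574 1.608
v 2.53 0.809 2.21
v 2.311 1.284 1.152
v 2.675 0.519 1.755
v 2.687 1.155 0.76
v 3.051 0.389 1.362
v 3.196 1.22 0.536
v 3.559 0.455 1.139
v 3.699 1.463 0.541
v 4.063 0.698 1.143
v 4.063 1.819 0.773
v 4.427 1.053 1.375
v 4.19 2.191 1.17
v 4.554 1.426 1.772
v -0.548 0.196 -2.24
v -0.114 0.582 -2.092
v 0.483 -0.409 -1.252
v 0.048 -0.796 -1.4
v -0.337 0.627 -1.88
v 0.26 -0.365 -1.041
v -0.616 0.557 -1.765
v -0.02 -0.435 -0.926
v -0.878 0.389 -1.777
v -0.281 -0.603 -0.938
v -1.051 0.17 -1.913
v -0.454 -0.822 -1.073
v -1.089 -0.042 -2.137
v -0.493 -1.034 -1.297
v -0.983 -0.191 -2.388
v -0.386 -1.182 -1.548
v -0.76 -0.235 -2.599
v -0.163 -1.227 -1.76
v -0.48 -0.165 -2.714
v 0.116 -1.157 -1.875
v -0.219 0.003 -2.702
v 0.378 -0.989 -1.863
v -0.046 0.222 -2.567
v 0.551 -0.77 -1.727
v -0.007 0.434 -2.343
v 0.589 -0.558 -1.503
v 3.25 -1.424 -1.355
v 4.058 -1.699 -1.794
v 4.23 -0.536 -0.105
v 3.937 -1.267 -2.006
v 3.631 -0.876 -2.044
v 3.224 -0.633 -1.897
v 2.823 -0.601 -1.605
v 2.537 -0.79 -1.246
v 2.441 -1.149 -0.916
v 2.562 -1.582 -0.703
v 2.868 -1.972 -0.665
v 3.275 -2.216 -0.812
v 3.676 -2.247 -1.104
v 3.962 -2.058 -1.463
f 2 1 4
f 2 4 3
f 4 1 5
f 4 5 3
f 5 1 6
f 5 6 3
f 6 1 7
f 6 7 3
f 7 1 8
f 7 8 3
f 8 1 9
f 8 9 3
f 9 1 10
f 9 10 3
f 10 1 11
f 10 11 3
f 11 1 12
f 11 12 3
f 12 1 13
f 12 13 3
f 13 1 14
f 13 14 3
f 14 1 15
f 14 15 3
f 15 1 16
f 15 16 3
f 16 1 2
f 16 2 3
f 17 54 33
f 54 28 57
f 33 57 22
f 54 57 33
f 17 33 29
f 33 22 34
f 29 34 18
f 33 34 29
f 17 29 38
f 29 18 39
f 38 39 24
f 29 39 38
f 17 38 50
f 38 24 53
f 50 53 27
f 38 53 50
f 17 50 54
f 50 27 58
f 54 58 28
f 50 58 54
f 18 34 45
f 34 22 48
f 45 48 26
f 34 48 45
f 22 57 35
f 57 28 56
f 35 56 21
f 57 56 35
f 28 58 55
f 58 27 51
f 55 51 19
f 58 51 55
f 27 53 52
f 53 24 40
f 52 40 23
f 53 40 52
f 24 39 44
f 39 18 41
f 44 41 25
f 39 41 44
f 20 46 32
f 46 26 47
f 32 47 21
f 46 47 32
f 20 32 30
f 32 21 31
f 30 31 19
f 32 31 30
f 20 30 37
f 30 19 36
f 37 36 23
f 30 36 37
f 20 37 42
f 37 23 43
f 42 43 25
f 37 43 42
f 20 42 46
f 42 25 49
f 46 49 26
f 42 49 46
f 21 47 35
f 47 26 48
f 35 48 22
f 47 48 35
f 19 31 55
f 31 21 56
f 55 56 28
f 31 56 55
f 23 36 52
f 36 19 51
f 52 51 27
f 36 51 52
f 25 43 44
f 43 23 40
f 44 40 24
f 43 40 44
f 26 49 45
f 49 25 41
f 45 41 18
f 49 41 45
f 60 59 63
f 60 63 61
f 61 63 64
f 61 64 62
f 63 59 65
f 63 65 64
f 64 65 66
f 64 66 62
f 65 59 67
f 65 67 66
f 66 67 68
f 66 68 62
f 67 59 69
f 67 69 68
f 68 69 70
f 68 70 62
f 69 59 71
f 69 71 70
f 70 71 72
f 70 72 62
f 71 59 73
f 71 73 72
f 72 73 74
f 72 74 62
f 73 59 75
f 73 75 74
f 74 75 76
f 74 76 62
f 75 59 77
f 75 77 76
f 76 77 78
f 76 78 62
f 77 59 79
f 77 79 78
f 78 79 80
f 78 80 62
f 79 59 81
f 79 81 80
f 80 81 82
f 80 82 62
f 81 59 83
f 81 83 82
f 82 83 84
f 82 84 62
f 83 59 60
f 83 60 84
f 84 60 61
f 84 61 62
f 86 85 89
f 86 89 87
f 87 89 90
f 87 90 88
f 89 85 91
f 89 91 90
f 90 91 92
f 90 92 88
f 91 85 93
f 91 93 92
f 92 93 94
f 92 94 88
f 93 85 95
f 93 95 94
f 94 95 96
f 94 96 88
f 95 85 97
f 95 97 96
f 96 97 98
f 96 98 88
f 97 85 99
f 97 99 98
f 98 99 100
f 98 100 88
f 99 85 101
f 99 101 100
f 100 101 102
f 100 102 88
f 101 85 103
f 101 103 102
f 102 103 104
f 102 104 88
f 103 85 105
f 103 105 104
f 104 105 106
f 104 106 88
f 105 85 107
f 105 107 106
f 106 107 108
f 106 108 88
f 107 85 109
f 107 109 108
f 108 109 110
f 108 110 88
f 109 85 86
f 109 86 110
f 110 86 87
f 110 87 88
f 112 111 114
f 112 114 113
f 114 111 115
f 114 115 113
f 115 111 116
f 115 116 113
f 116 111 117
f 116 117 113
f 117 111 118
f 117 118 113
f 118 111 119
f 118 119 113
f 119 111 120
f 119 120 113
f 120 111 121
f 120 121 113
f 121 111 122
f 121 122 113
f 122 111 123
f 122 123 113
f 123 111 124
f 123 124 113
f 124 111 112
f 124 112 113

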